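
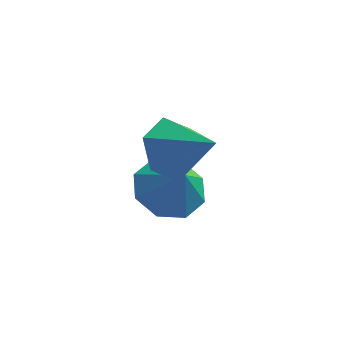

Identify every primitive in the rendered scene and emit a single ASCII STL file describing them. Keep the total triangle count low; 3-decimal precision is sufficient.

solid 
facet normal -0.779 0.347 -0.522
outer loop
vertex -1.928 0.557 1.998
vertex -2.238 1.069 2.8
vertex -1.611 1.494 2.147
endloop
endfacet
facet normal 0.845 -0.208 -0.493
outer loop
vertex -1.928 0.557 1.998
vertex -1.611 1.494 2.147
vertex -0.982 0.511 3.64
endloop
endfacet
facet normal -0.779 0.346 -0.523
outer loop
vertex -1.611 1.494 2.147
vertex -2.238 1.069 2.8
vertex -1.921 2.006 2.948
endloop
endfacet
facet normal 0.849 0.529 -0.009
outer loop
vertex -1.611 1.494 2.147
vertex -1.921 2.006 2.948
vertex -0.982 0.511 3.64
endloop
endfacet
facet normal -0.780 0.346 -0.522
outer loop
vertex -1.921 2.006 2.948
vertex -2.238 1.069 2.8
vertex -2.547 1.58 3.601
endloop
endfacet
facet normal 0.373 0.572 0.731
outer loop
vertex -1.921 2.006 2.948
vertex -2.547 1.58 3.601
vertex -0.982 0.511 3.64
endloop
endfacet
facet normal -0.780 0.346 -0.522
outer loop
vertex -2.547 1.58 3.601
vertex -2.238 1.069 2.8
vertex -2.864 0.643 3.453
endloop
endfacet
facet normal -0.106 -0.120 0.987
outer loop
vertex -2.547 1.58 3.601
vertex -2.864 0.643 3.453
vertex -0.982 0.511 3.64
endloop
endfacet
facet normal -0.780 0.346 -0.522
outer loop
vertex -2.864 0.643 3.453
vertex -2.238 1.069 2.8
vertex -2.554 0.132 2.651
endloop
endfacet
facet normal -0.110 -0.857 0.503
outer loop
vertex -2.864 0.643 3.453
vertex -2.554 0.132 2.651
vertex -0.982 0.511 3.64
endloop
endfacet
facet normal -0.780 0.346 -0.522
outer loop
vertex -2.554 0.132 2.651
vertex -2.238 1.069 2.8
vertex -1.928 0.557 1.998
endloop
endfacet
facet normal 0.365 -0.900 -0.236
outer loop
vertex -2.554 0.132 2.651
vertex -1.928 0.557 1.998
vertex -0.982 0.511 3.64
endloop
endfacet
facet normal -0.432 0.402 -0.807
outer loop
vertex -1.886 3.465 -0.106
vertex -2.646 2.727 -0.067
vertex -2.519 3.695 0.347
endloop
endfacet
facet normal 0.623 0.431 0.652
outer loop
vertex -1.886 3.465 -0.106
vertex -2.519 3.695 0.347
vertex -2.114 2.233 0.927
endloop
endfacet
facet normal -0.432 0.402 -0.807
outer loop
vertex -2.519 3.695 0.347
vertex -2.646 2.727 -0.067
vertex -3.226 3.357 0.557
endloop
endfacet
facet normal 0.087 0.388 0.918
outer loop
vertex -2.519 3.695 0.347
vertex -3.226 3.357 0.557
vertex -2.114 2.233 0.927
endloop
endfacet
facet normal -0.432 0.402 -0.807
outer loop
vertex -3.226 3.357 0.557
vertex -2.646 2.727 -0.067
vertex -3.593 2.651 0.402
endloop
endfacet
facet normal -0.342 -0.029 0.939
outer loop
vertex -3.226 3.357 0.557
vertex -3.593 2.651 0.402
vertex -2.114 2.233 0.927
endloop
endfacet
facet normal -0.432 0.401 -0.808
outer loop
vertex -3.593 2.651 0.402
vertex -2.646 2.727 -0.067
vertex -3.405 1.989 -0.027
endloop
endfacet
facet normal -0.413 -0.575 0.706
outer loop
vertex -3.593 2.651 0.402
vertex -3.405 1.989 -0.027
vertex -2.114 2.233 0.927
endloop
endfacet
facet normal -0.433 0.401 -0.807
outer loop
vertex -3.405 1.989 -0.027
vertex -2.646 2.727 -0.067
vertex -2.773 1.759 -0.48
endloop
endfacet
facet normal -0.085 -0.931 0.354
outer loop
vertex -3.405 1.989 -0.027
vertex -2.773 1.759 -0.48
vertex -2.114 2.233 0.927
endloop
endfacet
facet normal -0.432 0.401 -0.808
outer loop
vertex -2.773 1.759 -0.48
vertex -2.646 2.727 -0.067
vertex -2.065 2.097 -0.691
endloop
endfacet
facet normal 0.450 -0.888 0.088
outer loop
vertex -2.773 1.759 -0.48
vertex -2.065 2.097 -0.691
vertex -2.114 2.233 0.927
endloop
endfacet
facet normal -0.432 0.402 -0.808
outer loop
vertex -2.065 2.097 -0.691
vertex -2.646 2.727 -0.067
vertex -1.698 2.803 -0.536
endloop
endfacet
facet normal 0.879 -0.472 0.066
outer loop
vertex -2.065 2.097 -0.691
vertex -1.698 2.803 -0.536
vertex -2.114 2.233 0.927
endloop
endfacet
facet normal -0.432 0.402 -0.808
outer loop
vertex -1.698 2.803 -0.536
vertex -2.646 2.727 -0.067
vertex -1.886 3.465 -0.106
endloop
endfacet
facet normal 0.951 0.075 0.300
outer loop
vertex -1.698 2.803 -0.536
vertex -1.886 3.465 -0.106
vertex -2.114 2.233 0.927
endloop
endfacet

endsolid


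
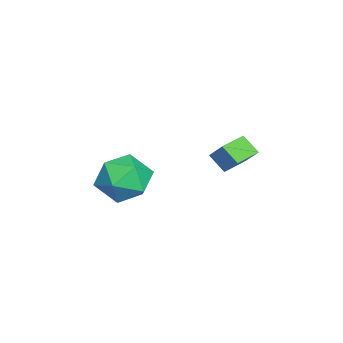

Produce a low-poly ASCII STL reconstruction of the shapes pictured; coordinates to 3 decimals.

solid 
facet normal -0.381 -0.555 -0.740
outer loop
vertex 3.144 0.075 -0.111
vertex 2.135 0.683 -0.047
vertex 3.467 0.676 -0.728
endloop
endfacet
facet normal 0.855 -0.515 -0.054
outer loop
vertex 3.825 1.197 -0.033
vertex 3.144 0.075 -0.111
vertex 3.467 0.676 -0.728
endloop
endfacet
facet normal -0.381 -0.555 -0.740
outer loop
vertex 3.467 0.676 -0.728
vertex 2.135 0.683 -0.047
vertex 2.458 1.284 -0.664
endloop
endfacet
facet normal 0.351 0.653 -0.671
outer loop
vertex 2.458 1.284 -0.664
vertex 3.825 1.197 -0.033
vertex 3.467 0.676 -0.728
endloop
endfacet
facet normal -0.351 -0.653 0.671
outer loop
vertex 3.144 0.075 -0.111
vertex 2.493 1.204 0.648
vertex 2.135 0.683 -0.047
endloop
endfacet
facet normal 0.855 -0.515 -0.054
outer loop
vertex 3.502 0.596 0.584
vertex 3.144 0.075 -0.111
vertex 3.825 1.197 -0.033
endloop
endfacet
facet normal -0.351 -0.653 0.671
outer loop
vertex 3.502 0.596 0.584
vertex 2.493 1.204 0.648
vertex 3.144 0.075 -0.111
endloop
endfacet
facet normal -0.855 0.515 0.054
outer loop
vertex 2.135 0.683 -0.047
vertex 2.493 1.204 0.648
vertex 2.458 1.284 -0.664
endloop
endfacet
facet normal 0.351 0.653 -0.671
outer loop
vertex 2.816 1.805 0.031
vertex 3.825 1.197 -0.033
vertex 2.458 1.284 -0.664
endloop
endfacet
facet normal -0.855 0.515 0.054
outer loop
vertex 2.458 1.284 -0.664
vertex 2.493 1.204 0.648
vertex 2.816 1.805 0.031
endloop
endfacet
facet normal 0.381 0.555 0.740
outer loop
vertex 2.816 1.805 0.031
vertex 3.502 0.596 0.584
vertex 3.825 1.197 -0.033
endloop
endfacet
facet normal 0.381 0.555 0.740
outer loop
vertex 2.493 1.204 0.648
vertex 3.502 0.596 0.584
vertex 2.816 1.805 0.031
endloop
endfacet
facet normal -0.647 0.687 -0.332
outer loop
vertex 2.003 -2.581 -3.059
vertex 1.135 -3.067 -2.372
vertex 1.838 -2.19 -1.927
endloop
endfacet
facet normal 0.017 0.946 -0.324
outer loop
vertex 2.003 -2.581 -3.059
vertex 1.838 -2.19 -1.927
vertex 2.958 -2.356 -2.352
endloop
endfacet
facet normal 0.422 0.528 -0.737
outer loop
vertex 2.003 -2.581 -3.059
vertex 2.958 -2.356 -2.352
vertex 2.947 -3.337 -3.06
endloop
endfacet
facet normal 0.007 0.010 -1.000
outer loop
vertex 2.003 -2.581 -3.059
vertex 2.947 -3.337 -3.06
vertex 1.82 -3.776 -3.072
endloop
endfacet
facet normal -0.654 0.108 -0.749
outer loop
vertex 2.003 -2.581 -3.059
vertex 1.82 -3.776 -3.072
vertex 1.135 -3.067 -2.372
endloop
endfacet
facet normal 0.264 0.901 0.344
outer loop
vertex 2.958 -2.356 -2.352
vertex 1.838 -2.19 -1.927
vertex 2.68 -2.704 -1.228
endloop
endfacet
facet normal -0.811 0.482 0.332
outer loop
vertex 1.838 -2.19 -1.927
vertex 1.135 -3.067 -2.372
vertex 1.553 -3.143 -1.24
endloop
endfacet
facet normal -0.822 -0.454 -0.344
outer loop
vertex 1.135 -3.067 -2.372
vertex 1.82 -3.776 -3.072
vertex 1.542 -4.124 -1.948
endloop
endfacet
facet normal 0.247 -0.614 -0.749
outer loop
vertex 1.82 -3.776 -3.072
vertex 2.947 -3.337 -3.06
vertex 2.662 -4.29 -2.373
endloop
endfacet
facet normal 0.919 0.224 -0.324
outer loop
vertex 2.947 -3.337 -3.06
vertex 2.958 -2.356 -2.352
vertex 3.365 -3.413 -1.928
endloop
endfacet
facet normal -0.007 -0.010 1.000
outer loop
vertex 2.497 -3.899 -1.241
vertex 2.68 -2.704 -1.228
vertex 1.553 -3.143 -1.24
endloop
endfacet
facet normal -0.422 -0.528 0.737
outer loop
vertex 2.497 -3.899 -1.241
vertex 1.553 -3.143 -1.24
vertex 1.542 -4.124 -1.948
endloop
endfacet
facet normal -0.017 -0.946 0.324
outer loop
vertex 2.497 -3.899 -1.241
vertex 1.542 -4.124 -1.948
vertex 2.662 -4.29 -2.373
endloop
endfacet
facet normal 0.647 -0.687 0.332
outer loop
vertex 2.497 -3.899 -1.241
vertex 2.662 -4.29 -2.373
vertex 3.365 -3.413 -1.928
endloop
endfacet
facet normal 0.654 -0.108 0.749
outer loop
vertex 2.497 -3.899 -1.241
vertex 3.365 -3.413 -1.928
vertex 2.68 -2.704 -1.228
endloop
endfacet
facet normal -0.247 0.614 0.749
outer loop
vertex 1.553 -3.143 -1.24
vertex 2.68 -2.704 -1.228
vertex 1.838 -2.19 -1.927
endloop
endfacet
facet normal -0.919 -0.224 0.324
outer loop
vertex 1.542 -4.124 -1.948
vertex 1.553 -3.143 -1.24
vertex 1.135 -3.067 -2.372
endloop
endfacet
facet normal -0.264 -0.901 -0.344
outer loop
vertex 2.662 -4.29 -2.373
vertex 1.542 -4.124 -1.948
vertex 1.82 -3.776 -3.072
endloop
endfacet
facet normal 0.811 -0.482 -0.332
outer loop
vertex 3.365 -3.413 -1.928
vertex 2.662 -4.29 -2.373
vertex 2.947 -3.337 -3.06
endloop
endfacet
facet normal 0.822 0.454 0.344
outer loop
vertex 2.68 -2.704 -1.228
vertex 3.365 -3.413 -1.928
vertex 2.958 -2.356 -2.352
endloop
endfacet

endsolid


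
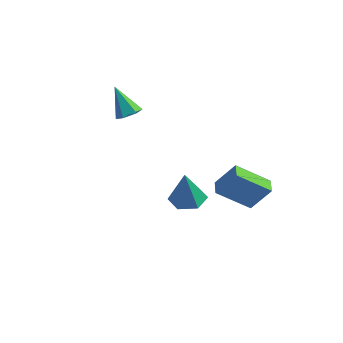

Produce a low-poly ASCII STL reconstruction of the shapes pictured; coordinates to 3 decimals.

solid 
facet normal 0.551 -0.223 -0.804
outer loop
vertex -1.914 2.143 3.522
vertex -2.416 2.358 3.118
vertex -1.937 2.793 3.326
endloop
endfacet
facet normal 0.611 0.248 0.752
outer loop
vertex -1.914 2.143 3.522
vertex -1.937 2.793 3.326
vertex -3.364 2.742 4.502
endloop
endfacet
facet normal 0.551 -0.222 -0.805
outer loop
vertex -1.937 2.793 3.326
vertex -2.416 2.358 3.118
vertex -2.44 3.009 2.922
endloop
endfacet
facet normal 0.189 0.944 0.270
outer loop
vertex -1.937 2.793 3.326
vertex -2.44 3.009 2.922
vertex -3.364 2.742 4.502
endloop
endfacet
facet normal 0.551 -0.222 -0.805
outer loop
vertex -2.44 3.009 2.922
vertex -2.416 2.358 3.118
vertex -2.919 2.574 2.714
endloop
endfacet
facet normal -0.601 0.768 -0.222
outer loop
vertex -2.44 3.009 2.922
vertex -2.919 2.574 2.714
vertex -3.364 2.742 4.502
endloop
endfacet
facet normal 0.550 -0.224 -0.805
outer loop
vertex -2.919 2.574 2.714
vertex -2.416 2.358 3.118
vertex -2.896 1.923 2.911
endloop
endfacet
facet normal -0.967 -0.104 -0.231
outer loop
vertex -2.919 2.574 2.714
vertex -2.896 1.923 2.911
vertex -3.364 2.742 4.502
endloop
endfacet
facet normal 0.550 -0.223 -0.805
outer loop
vertex -2.896 1.923 2.911
vertex -2.416 2.358 3.118
vertex -2.393 1.708 3.314
endloop
endfacet
facet normal -0.544 -0.800 0.252
outer loop
vertex -2.896 1.923 2.911
vertex -2.393 1.708 3.314
vertex -3.364 2.742 4.502
endloop
endfacet
facet normal 0.551 -0.223 -0.804
outer loop
vertex -2.393 1.708 3.314
vertex -2.416 2.358 3.118
vertex -1.914 2.143 3.522
endloop
endfacet
facet normal 0.244 -0.624 0.742
outer loop
vertex -2.393 1.708 3.314
vertex -1.914 2.143 3.522
vertex -3.364 2.742 4.502
endloop
endfacet
facet normal 0.044 0.097 -0.994
outer loop
vertex 2.897 -1.302 1.108
vertex 2.149 -0.784 1.125
vertex 2.971 -0.4 1.199
endloop
endfacet
facet normal 0.893 -0.117 0.435
outer loop
vertex 2.897 -1.302 1.108
vertex 2.971 -0.4 1.199
vertex 2.071 -0.956 2.895
endloop
endfacet
facet normal 0.044 0.097 -0.994
outer loop
vertex 2.971 -0.4 1.199
vertex 2.149 -0.784 1.125
vertex 2.223 0.119 1.216
endloop
endfacet
facet normal 0.502 0.707 0.498
outer loop
vertex 2.971 -0.4 1.199
vertex 2.223 0.119 1.216
vertex 2.071 -0.956 2.895
endloop
endfacet
facet normal 0.044 0.097 -0.994
outer loop
vertex 2.223 0.119 1.216
vertex 2.149 -0.784 1.125
vertex 1.401 -0.266 1.142
endloop
endfacet
facet normal -0.409 0.785 0.465
outer loop
vertex 2.223 0.119 1.216
vertex 1.401 -0.266 1.142
vertex 2.071 -0.956 2.895
endloop
endfacet
facet normal 0.044 0.097 -0.994
outer loop
vertex 1.401 -0.266 1.142
vertex 2.149 -0.784 1.125
vertex 1.328 -1.168 1.051
endloop
endfacet
facet normal -0.928 0.038 0.370
outer loop
vertex 1.401 -0.266 1.142
vertex 1.328 -1.168 1.051
vertex 2.071 -0.956 2.895
endloop
endfacet
facet normal 0.044 0.097 -0.994
outer loop
vertex 1.328 -1.168 1.051
vertex 2.149 -0.784 1.125
vertex 2.076 -1.686 1.034
endloop
endfacet
facet normal -0.537 -0.786 0.307
outer loop
vertex 1.328 -1.168 1.051
vertex 2.076 -1.686 1.034
vertex 2.071 -0.956 2.895
endloop
endfacet
facet normal 0.044 0.097 -0.994
outer loop
vertex 2.076 -1.686 1.034
vertex 2.149 -0.784 1.125
vertex 2.897 -1.302 1.108
endloop
endfacet
facet normal 0.373 -0.863 0.340
outer loop
vertex 2.076 -1.686 1.034
vertex 2.897 -1.302 1.108
vertex 2.071 -0.956 2.895
endloop
endfacet
facet normal -0.710 -0.384 0.591
outer loop
vertex 2.931 2.831 0.21
vertex 2.546 3.577 0.233
vertex 2.058 2.422 -1.105
endloop
endfacet
facet normal 0.459 -0.888 -0.028
outer loop
vertex 3.534 3.223 -2.333
vertex 2.931 2.831 0.21
vertex 2.058 2.422 -1.105
endloop
endfacet
facet normal -0.709 -0.385 0.591
outer loop
vertex 2.058 2.422 -1.105
vertex 2.546 3.577 0.233
vertex 1.673 3.169 -1.081
endloop
endfacet
facet normal -0.535 -0.250 -0.807
outer loop
vertex 1.673 3.169 -1.081
vertex 3.534 3.223 -2.333
vertex 2.058 2.422 -1.105
endloop
endfacet
facet normal 0.535 0.251 0.807
outer loop
vertex 2.931 2.831 0.21
vertex 4.022 4.378 -0.995
vertex 2.546 3.577 0.233
endloop
endfacet
facet normal 0.458 -0.889 -0.028
outer loop
vertex 4.407 3.631 -1.019
vertex 2.931 2.831 0.21
vertex 3.534 3.223 -2.333
endloop
endfacet
facet normal 0.536 0.250 0.806
outer loop
vertex 4.407 3.631 -1.019
vertex 4.022 4.378 -0.995
vertex 2.931 2.831 0.21
endloop
endfacet
facet normal -0.458 0.888 0.029
outer loop
vertex 2.546 3.577 0.233
vertex 4.022 4.378 -0.995
vertex 1.673 3.169 -1.081
endloop
endfacet
facet normal -0.535 -0.251 -0.806
outer loop
vertex 3.149 3.969 -2.31
vertex 3.534 3.223 -2.333
vertex 1.673 3.169 -1.081
endloop
endfacet
facet normal -0.458 0.888 0.028
outer loop
vertex 1.673 3.169 -1.081
vertex 4.022 4.378 -0.995
vertex 3.149 3.969 -2.31
endloop
endfacet
facet normal 0.709 0.384 -0.591
outer loop
vertex 3.149 3.969 -2.31
vertex 4.407 3.631 -1.019
vertex 3.534 3.223 -2.333
endloop
endfacet
facet normal 0.709 0.385 -0.591
outer loop
vertex 4.022 4.378 -0.995
vertex 4.407 3.631 -1.019
vertex 3.149 3.969 -2.31
endloop
endfacet

endsolid


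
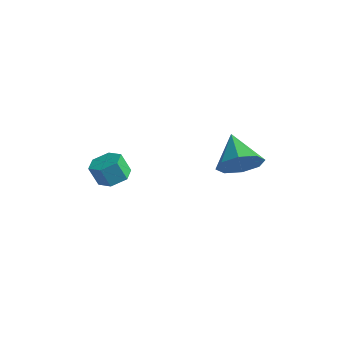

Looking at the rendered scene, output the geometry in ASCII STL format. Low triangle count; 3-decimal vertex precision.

solid 
facet normal 0.309 0.237 -0.921
outer loop
vertex -1.356 -2.36 0.134
vertex -2.088 -2.326 -0.103
vertex -1.743 -1.696 0.175
endloop
endfacet
facet normal 0.807 0.447 0.386
outer loop
vertex -1.356 -2.36 0.134
vertex -1.743 -1.696 0.175
vertex -1.681 -2.609 1.101
endloop
endfacet
facet normal 0.807 0.446 0.386
outer loop
vertex -1.681 -2.609 1.101
vertex -1.743 -1.696 0.175
vertex -2.068 -1.944 1.141
endloop
endfacet
facet normal -0.311 -0.236 0.921
outer loop
vertex -1.681 -2.609 1.101
vertex -2.068 -1.944 1.141
vertex -2.412 -2.574 0.863
endloop
endfacet
facet normal 0.311 0.236 -0.921
outer loop
vertex -1.743 -1.696 0.175
vertex -2.088 -2.326 -0.103
vertex -2.475 -1.661 -0.063
endloop
endfacet
facet normal -0.031 0.971 0.239
outer loop
vertex -1.743 -1.696 0.175
vertex -2.475 -1.661 -0.063
vertex -2.068 -1.944 1.141
endloop
endfacet
facet normal -0.032 0.970 0.239
outer loop
vertex -2.068 -1.944 1.141
vertex -2.475 -1.661 -0.063
vertex -2.8 -1.91 0.904
endloop
endfacet
facet normal -0.309 -0.238 0.921
outer loop
vertex -2.068 -1.944 1.141
vertex -2.8 -1.91 0.904
vertex -2.412 -2.574 0.863
endloop
endfacet
facet normal 0.311 0.236 -0.921
outer loop
vertex -2.475 -1.661 -0.063
vertex -2.088 -2.326 -0.103
vertex -2.819 -2.291 -0.341
endloop
endfacet
facet normal -0.839 0.523 -0.147
outer loop
vertex -2.475 -1.661 -0.063
vertex -2.819 -2.291 -0.341
vertex -2.8 -1.91 0.904
endloop
endfacet
facet normal -0.839 0.523 -0.147
outer loop
vertex -2.8 -1.91 0.904
vertex -2.819 -2.291 -0.341
vertex -3.144 -2.54 0.626
endloop
endfacet
facet normal -0.309 -0.238 0.921
outer loop
vertex -2.8 -1.91 0.904
vertex -3.144 -2.54 0.626
vertex -2.412 -2.574 0.863
endloop
endfacet
facet normal 0.311 0.236 -0.921
outer loop
vertex -2.819 -2.291 -0.341
vertex -2.088 -2.326 -0.103
vertex -2.432 -2.956 -0.381
endloop
endfacet
facet normal -0.807 -0.446 -0.386
outer loop
vertex -2.819 -2.291 -0.341
vertex -2.432 -2.956 -0.381
vertex -3.144 -2.54 0.626
endloop
endfacet
facet normal -0.807 -0.447 -0.386
outer loop
vertex -3.144 -2.54 0.626
vertex -2.432 -2.956 -0.381
vertex -2.757 -3.204 0.585
endloop
endfacet
facet normal -0.309 -0.237 0.921
outer loop
vertex -3.144 -2.54 0.626
vertex -2.757 -3.204 0.585
vertex -2.412 -2.574 0.863
endloop
endfacet
facet normal 0.309 0.238 -0.921
outer loop
vertex -2.432 -2.956 -0.381
vertex -2.088 -2.326 -0.103
vertex -1.7 -2.99 -0.144
endloop
endfacet
facet normal 0.032 -0.971 -0.238
outer loop
vertex -2.432 -2.956 -0.381
vertex -1.7 -2.99 -0.144
vertex -2.757 -3.204 0.585
endloop
endfacet
facet normal 0.031 -0.970 -0.239
outer loop
vertex -2.757 -3.204 0.585
vertex -1.7 -2.99 -0.144
vertex -2.025 -3.239 0.823
endloop
endfacet
facet normal -0.311 -0.236 0.921
outer loop
vertex -2.757 -3.204 0.585
vertex -2.025 -3.239 0.823
vertex -2.412 -2.574 0.863
endloop
endfacet
facet normal 0.309 0.238 -0.921
outer loop
vertex -1.7 -2.99 -0.144
vertex -2.088 -2.326 -0.103
vertex -1.356 -2.36 0.134
endloop
endfacet
facet normal 0.839 -0.523 0.147
outer loop
vertex -1.7 -2.99 -0.144
vertex -1.356 -2.36 0.134
vertex -2.025 -3.239 0.823
endloop
endfacet
facet normal 0.839 -0.523 0.147
outer loop
vertex -2.025 -3.239 0.823
vertex -1.356 -2.36 0.134
vertex -1.681 -2.609 1.101
endloop
endfacet
facet normal -0.311 -0.236 0.921
outer loop
vertex -2.025 -3.239 0.823
vertex -1.681 -2.609 1.101
vertex -2.412 -2.574 0.863
endloop
endfacet
facet normal 0.690 -0.485 -0.537
outer loop
vertex 0.716 2.373 0.012
vertex 0.398 2.918 -0.889
vertex 1.139 3.093 -0.095
endloop
endfacet
facet normal 0.119 0.077 0.990
outer loop
vertex 0.716 2.373 0.012
vertex 1.139 3.093 -0.095
vertex -0.858 3.802 0.089
endloop
endfacet
facet normal 0.690 -0.486 -0.537
outer loop
vertex 1.139 3.093 -0.095
vertex 0.398 2.918 -0.889
vertex 1.128 3.71 -0.668
endloop
endfacet
facet normal 0.296 0.653 0.697
outer loop
vertex 1.139 3.093 -0.095
vertex 1.128 3.71 -0.668
vertex -0.858 3.802 0.089
endloop
endfacet
facet normal 0.690 -0.486 -0.537
outer loop
vertex 1.128 3.71 -0.668
vertex 0.398 2.918 -0.889
vertex 0.689 3.863 -1.37
endloop
endfacet
facet normal 0.103 0.983 0.150
outer loop
vertex 1.128 3.71 -0.668
vertex 0.689 3.863 -1.37
vertex -0.858 3.802 0.089
endloop
endfacet
facet normal 0.689 -0.486 -0.538
outer loop
vertex 0.689 3.863 -1.37
vertex 0.398 2.918 -0.889
vertex 0.079 3.463 -1.79
endloop
endfacet
facet normal -0.347 0.877 -0.331
outer loop
vertex 0.689 3.863 -1.37
vertex 0.079 3.463 -1.79
vertex -0.858 3.802 0.089
endloop
endfacet
facet normal 0.689 -0.486 -0.538
outer loop
vertex 0.079 3.463 -1.79
vertex 0.398 2.918 -0.889
vertex -0.344 2.743 -1.682
endloop
endfacet
facet normal -0.792 0.395 -0.466
outer loop
vertex 0.079 3.463 -1.79
vertex -0.344 2.743 -1.682
vertex -0.858 3.802 0.089
endloop
endfacet
facet normal 0.689 -0.486 -0.538
outer loop
vertex -0.344 2.743 -1.682
vertex 0.398 2.918 -0.889
vertex -0.333 2.126 -1.11
endloop
endfacet
facet normal -0.968 -0.179 -0.174
outer loop
vertex -0.344 2.743 -1.682
vertex -0.333 2.126 -1.11
vertex -0.858 3.802 0.089
endloop
endfacet
facet normal 0.689 -0.486 -0.537
outer loop
vertex -0.333 2.126 -1.11
vertex 0.398 2.918 -0.889
vertex 0.106 1.973 -0.408
endloop
endfacet
facet normal -0.775 -0.510 0.373
outer loop
vertex -0.333 2.126 -1.11
vertex 0.106 1.973 -0.408
vertex -0.858 3.802 0.089
endloop
endfacet
facet normal 0.689 -0.486 -0.537
outer loop
vertex 0.106 1.973 -0.408
vertex 0.398 2.918 -0.889
vertex 0.716 2.373 0.012
endloop
endfacet
facet normal -0.324 -0.403 0.856
outer loop
vertex 0.106 1.973 -0.408
vertex 0.716 2.373 0.012
vertex -0.858 3.802 0.089
endloop
endfacet

endsolid


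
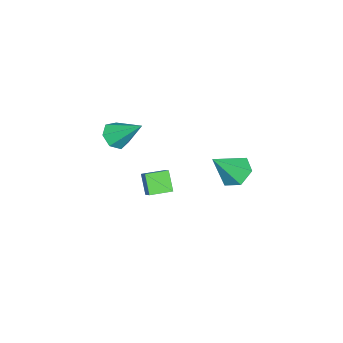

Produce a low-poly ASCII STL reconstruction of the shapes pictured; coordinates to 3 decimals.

solid 
facet normal -0.027 -0.745 -0.667
outer loop
vertex 3.213 -1.963 1.788
vertex 2.445 -2.069 1.938
vertex 2.782 -1.599 1.399
endloop
endfacet
facet normal 0.737 0.639 -0.219
outer loop
vertex 3.213 -1.963 1.788
vertex 2.782 -1.599 1.399
vertex 2.495 -0.651 3.202
endloop
endfacet
facet normal -0.025 -0.746 -0.666
outer loop
vertex 2.782 -1.599 1.399
vertex 2.445 -2.069 1.938
vertex 2.097 -1.59 1.415
endloop
endfacet
facet normal 0.001 0.885 -0.465
outer loop
vertex 2.782 -1.599 1.399
vertex 2.097 -1.59 1.415
vertex 2.495 -0.651 3.202
endloop
endfacet
facet normal -0.027 -0.746 -0.665
outer loop
vertex 2.097 -1.59 1.415
vertex 2.445 -2.069 1.938
vertex 1.674 -1.94 1.825
endloop
endfacet
facet normal -0.727 0.661 -0.186
outer loop
vertex 2.097 -1.59 1.415
vertex 1.674 -1.94 1.825
vertex 2.495 -0.651 3.202
endloop
endfacet
facet normal -0.027 -0.745 -0.666
outer loop
vertex 1.674 -1.94 1.825
vertex 2.445 -2.069 1.938
vertex 1.831 -2.388 2.32
endloop
endfacet
facet normal -0.902 0.137 0.410
outer loop
vertex 1.674 -1.94 1.825
vertex 1.831 -2.388 2.32
vertex 2.495 -0.651 3.202
endloop
endfacet
facet normal -0.027 -0.746 -0.666
outer loop
vertex 1.831 -2.388 2.32
vertex 2.445 -2.069 1.938
vertex 2.451 -2.595 2.527
endloop
endfacet
facet normal -0.390 -0.294 0.873
outer loop
vertex 1.831 -2.388 2.32
vertex 2.451 -2.595 2.527
vertex 2.495 -0.651 3.202
endloop
endfacet
facet normal -0.025 -0.746 -0.666
outer loop
vertex 2.451 -2.595 2.527
vertex 2.445 -2.069 1.938
vertex 3.066 -2.405 2.291
endloop
endfacet
facet normal 0.422 -0.306 0.853
outer loop
vertex 2.451 -2.595 2.527
vertex 3.066 -2.405 2.291
vertex 2.495 -0.651 3.202
endloop
endfacet
facet normal -0.027 -0.747 -0.664
outer loop
vertex 3.066 -2.405 2.291
vertex 2.445 -2.069 1.938
vertex 3.213 -1.963 1.788
endloop
endfacet
facet normal 0.924 0.110 0.367
outer loop
vertex 3.066 -2.405 2.291
vertex 3.213 -1.963 1.788
vertex 2.495 -0.651 3.202
endloop
endfacet
facet normal -0.698 0.716 0.004
outer loop
vertex 1.854 0.148 -0.132
vertex 2.366 0.644 0.433
vertex 2.372 0.658 -1.049
endloop
endfacet
facet normal -0.563 -0.545 -0.621
outer loop
vertex 3.154 -0.144 -1.053
vertex 1.854 0.148 -0.132
vertex 2.372 0.658 -1.049
endloop
endfacet
facet normal -0.698 0.716 0.004
outer loop
vertex 2.372 0.658 -1.049
vertex 2.366 0.644 0.433
vertex 2.884 1.154 -0.484
endloop
endfacet
facet normal 0.443 0.436 -0.784
outer loop
vertex 2.884 1.154 -0.484
vertex 3.154 -0.144 -1.053
vertex 2.372 0.658 -1.049
endloop
endfacet
facet normal -0.443 -0.436 0.784
outer loop
vertex 1.854 0.148 -0.132
vertex 3.148 -0.158 0.429
vertex 2.366 0.644 0.433
endloop
endfacet
facet normal -0.563 -0.545 -0.621
outer loop
vertex 2.636 -0.654 -0.136
vertex 1.854 0.148 -0.132
vertex 3.154 -0.144 -1.053
endloop
endfacet
facet normal -0.443 -0.436 0.784
outer loop
vertex 2.636 -0.654 -0.136
vertex 3.148 -0.158 0.429
vertex 1.854 0.148 -0.132
endloop
endfacet
facet normal 0.563 0.545 0.621
outer loop
vertex 2.366 0.644 0.433
vertex 3.148 -0.158 0.429
vertex 2.884 1.154 -0.484
endloop
endfacet
facet normal 0.443 0.436 -0.784
outer loop
vertex 3.666 0.352 -0.488
vertex 3.154 -0.144 -1.053
vertex 2.884 1.154 -0.484
endloop
endfacet
facet normal 0.563 0.545 0.621
outer loop
vertex 2.884 1.154 -0.484
vertex 3.148 -0.158 0.429
vertex 3.666 0.352 -0.488
endloop
endfacet
facet normal 0.698 -0.716 -0.004
outer loop
vertex 3.666 0.352 -0.488
vertex 2.636 -0.654 -0.136
vertex 3.154 -0.144 -1.053
endloop
endfacet
facet normal 0.698 -0.716 -0.004
outer loop
vertex 3.148 -0.158 0.429
vertex 2.636 -0.654 -0.136
vertex 3.666 0.352 -0.488
endloop
endfacet
facet normal -0.566 0.353 -0.745
outer loop
vertex 3.321 4.774 1.762
vertex 2.68 4.195 1.974
vertex 2.692 5.003 2.348
endloop
endfacet
facet normal 0.610 0.693 0.384
outer loop
vertex 3.321 4.774 1.762
vertex 2.692 5.003 2.348
vertex 3.72 3.545 3.346
endloop
endfacet
facet normal -0.565 0.353 -0.746
outer loop
vertex 2.692 5.003 2.348
vertex 2.68 4.195 1.974
vertex 2.05 4.424 2.56
endloop
endfacet
facet normal -0.151 0.483 0.862
outer loop
vertex 2.692 5.003 2.348
vertex 2.05 4.424 2.56
vertex 3.72 3.545 3.346
endloop
endfacet
facet normal -0.565 0.353 -0.746
outer loop
vertex 2.05 4.424 2.56
vertex 2.68 4.195 1.974
vertex 2.038 3.616 2.187
endloop
endfacet
facet normal -0.542 -0.345 0.766
outer loop
vertex 2.05 4.424 2.56
vertex 2.038 3.616 2.187
vertex 3.72 3.545 3.346
endloop
endfacet
facet normal -0.565 0.353 -0.746
outer loop
vertex 2.038 3.616 2.187
vertex 2.68 4.195 1.974
vertex 2.668 3.387 1.601
endloop
endfacet
facet normal -0.173 -0.966 0.192
outer loop
vertex 2.038 3.616 2.187
vertex 2.668 3.387 1.601
vertex 3.72 3.545 3.346
endloop
endfacet
facet normal -0.566 0.352 -0.745
outer loop
vertex 2.668 3.387 1.601
vertex 2.68 4.195 1.974
vertex 3.309 3.966 1.388
endloop
endfacet
facet normal 0.588 -0.756 -0.286
outer loop
vertex 2.668 3.387 1.601
vertex 3.309 3.966 1.388
vertex 3.72 3.545 3.346
endloop
endfacet
facet normal -0.566 0.353 -0.745
outer loop
vertex 3.309 3.966 1.388
vertex 2.68 4.195 1.974
vertex 3.321 4.774 1.762
endloop
endfacet
facet normal 0.979 0.073 -0.190
outer loop
vertex 3.309 3.966 1.388
vertex 3.321 4.774 1.762
vertex 3.72 3.545 3.346
endloop
endfacet

endsolid


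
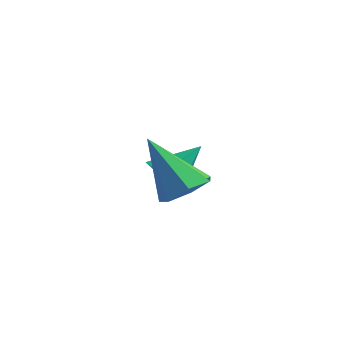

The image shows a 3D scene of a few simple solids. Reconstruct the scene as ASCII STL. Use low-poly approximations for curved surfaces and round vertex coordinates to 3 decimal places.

solid 
facet normal 0.528 0.189 -0.828
outer loop
vertex 0.211 -3.476 1.43
vertex -0.309 -3.692 1.049
vertex -0.181 -3.063 1.274
endloop
endfacet
facet normal 0.315 0.582 0.750
outer loop
vertex 0.211 -3.476 1.43
vertex -0.181 -3.063 1.274
vertex -1.191 -4.008 2.431
endloop
endfacet
facet normal 0.528 0.189 -0.828
outer loop
vertex -0.181 -3.063 1.274
vertex -0.309 -3.692 1.049
vertex -0.67 -3.125 0.948
endloop
endfacet
facet normal -0.361 0.851 0.380
outer loop
vertex -0.181 -3.063 1.274
vertex -0.67 -3.125 0.948
vertex -1.191 -4.008 2.431
endloop
endfacet
facet normal 0.529 0.189 -0.827
outer loop
vertex -0.67 -3.125 0.948
vertex -0.309 -3.692 1.049
vertex -0.886 -3.614 0.698
endloop
endfacet
facet normal -0.901 0.429 -0.061
outer loop
vertex -0.67 -3.125 0.948
vertex -0.886 -3.614 0.698
vertex -1.191 -4.008 2.431
endloop
endfacet
facet normal 0.529 0.189 -0.827
outer loop
vertex -0.886 -3.614 0.698
vertex -0.309 -3.692 1.049
vertex -0.668 -4.162 0.712
endloop
endfacet
facet normal -0.900 -0.364 -0.241
outer loop
vertex -0.886 -3.614 0.698
vertex -0.668 -4.162 0.712
vertex -1.191 -4.008 2.431
endloop
endfacet
facet normal 0.529 0.189 -0.827
outer loop
vertex -0.668 -4.162 0.712
vertex -0.309 -3.692 1.049
vertex -0.179 -4.356 0.98
endloop
endfacet
facet normal -0.357 -0.934 -0.025
outer loop
vertex -0.668 -4.162 0.712
vertex -0.179 -4.356 0.98
vertex -1.191 -4.008 2.431
endloop
endfacet
facet normal 0.528 0.189 -0.828
outer loop
vertex -0.179 -4.356 0.98
vertex -0.309 -3.692 1.049
vertex 0.212 -4.051 1.299
endloop
endfacet
facet normal 0.316 -0.849 0.424
outer loop
vertex -0.179 -4.356 0.98
vertex 0.212 -4.051 1.299
vertex -1.191 -4.008 2.431
endloop
endfacet
facet normal 0.528 0.190 -0.828
outer loop
vertex 0.212 -4.051 1.299
vertex -0.309 -3.692 1.049
vertex 0.211 -3.476 1.43
endloop
endfacet
facet normal 0.615 -0.174 0.769
outer loop
vertex 0.212 -4.051 1.299
vertex 0.211 -3.476 1.43
vertex -1.191 -4.008 2.431
endloop
endfacet
facet normal -0.314 -0.668 -0.674
outer loop
vertex -2.369 -1.846 -0.382
vertex -2.986 -1.708 -0.231
vertex -2.684 -1.376 -0.701
endloop
endfacet
facet normal 0.873 0.432 -0.226
outer loop
vertex -2.369 -1.846 -0.382
vertex -2.684 -1.376 -0.701
vertex -2.594 -0.872 0.611
endloop
endfacet
facet normal -0.313 -0.669 -0.674
outer loop
vertex -2.684 -1.376 -0.701
vertex -2.986 -1.708 -0.231
vertex -3.301 -1.238 -0.551
endloop
endfacet
facet normal 0.118 0.924 -0.363
outer loop
vertex -2.684 -1.376 -0.701
vertex -3.301 -1.238 -0.551
vertex -2.594 -0.872 0.611
endloop
endfacet
facet normal -0.313 -0.669 -0.674
outer loop
vertex -3.301 -1.238 -0.551
vertex -2.986 -1.708 -0.231
vertex -3.603 -1.57 -0.081
endloop
endfacet
facet normal -0.626 0.767 0.139
outer loop
vertex -3.301 -1.238 -0.551
vertex -3.603 -1.57 -0.081
vertex -2.594 -0.872 0.611
endloop
endfacet
facet normal -0.313 -0.668 -0.675
outer loop
vertex -3.603 -1.57 -0.081
vertex -2.986 -1.708 -0.231
vertex -3.288 -2.04 0.238
endloop
endfacet
facet normal -0.615 0.117 0.780
outer loop
vertex -3.603 -1.57 -0.081
vertex -3.288 -2.04 0.238
vertex -2.594 -0.872 0.611
endloop
endfacet
facet normal -0.313 -0.668 -0.675
outer loop
vertex -3.288 -2.04 0.238
vertex -2.986 -1.708 -0.231
vertex -2.671 -2.178 0.088
endloop
endfacet
facet normal 0.139 -0.375 0.916
outer loop
vertex -3.288 -2.04 0.238
vertex -2.671 -2.178 0.088
vertex -2.594 -0.872 0.611
endloop
endfacet
facet normal -0.314 -0.668 -0.674
outer loop
vertex -2.671 -2.178 0.088
vertex -2.986 -1.708 -0.231
vertex -2.369 -1.846 -0.382
endloop
endfacet
facet normal 0.884 -0.218 0.414
outer loop
vertex -2.671 -2.178 0.088
vertex -2.369 -1.846 -0.382
vertex -2.594 -0.872 0.611
endloop
endfacet

endsolid


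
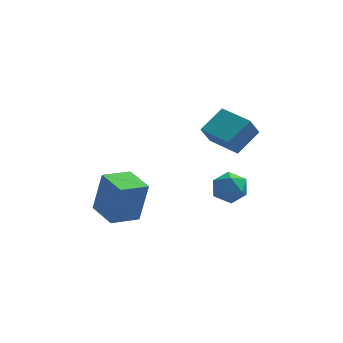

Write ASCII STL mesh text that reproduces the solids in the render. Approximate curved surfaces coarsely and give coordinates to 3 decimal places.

solid 
facet normal -0.554 -0.451 0.700
outer loop
vertex 0.989 0.371 -3.312
vertex 1.33 -0.469 -3.584
vertex 1.775 0.027 -2.912
endloop
endfacet
facet normal -0.371 0.206 0.906
outer loop
vertex 0.989 0.371 -3.312
vertex 1.775 0.027 -2.912
vertex 1.722 0.944 -3.142
endloop
endfacet
facet normal -0.618 0.666 0.419
outer loop
vertex 0.989 0.371 -3.312
vertex 1.722 0.944 -3.142
vertex 1.245 1.014 -3.957
endloop
endfacet
facet normal -0.953 0.291 -0.088
outer loop
vertex 0.989 0.371 -3.312
vertex 1.245 1.014 -3.957
vertex 1.003 0.141 -4.23
endloop
endfacet
facet normal -0.913 -0.399 0.086
outer loop
vertex 0.989 0.371 -3.312
vertex 1.003 0.141 -4.23
vertex 1.33 -0.469 -3.584
endloop
endfacet
facet normal 0.342 0.247 0.906
outer loop
vertex 1.722 0.944 -3.142
vertex 1.775 0.027 -2.912
vertex 2.517 0.459 -3.31
endloop
endfacet
facet normal 0.047 -0.818 0.573
outer loop
vertex 1.775 0.027 -2.912
vertex 1.33 -0.469 -3.584
vertex 2.275 -0.414 -3.583
endloop
endfacet
facet normal -0.536 -0.732 -0.420
outer loop
vertex 1.33 -0.469 -3.584
vertex 1.003 0.141 -4.23
vertex 1.798 -0.344 -4.398
endloop
endfacet
facet normal -0.600 0.386 -0.701
outer loop
vertex 1.003 0.141 -4.23
vertex 1.245 1.014 -3.957
vertex 1.745 0.573 -4.628
endloop
endfacet
facet normal -0.058 0.991 0.119
outer loop
vertex 1.245 1.014 -3.957
vertex 1.722 0.944 -3.142
vertex 2.19 1.069 -3.956
endloop
endfacet
facet normal 0.953 -0.291 0.088
outer loop
vertex 2.531 0.229 -4.228
vertex 2.517 0.459 -3.31
vertex 2.275 -0.414 -3.583
endloop
endfacet
facet normal 0.618 -0.666 -0.419
outer loop
vertex 2.531 0.229 -4.228
vertex 2.275 -0.414 -3.583
vertex 1.798 -0.344 -4.398
endloop
endfacet
facet normal 0.371 -0.206 -0.906
outer loop
vertex 2.531 0.229 -4.228
vertex 1.798 -0.344 -4.398
vertex 1.745 0.573 -4.628
endloop
endfacet
facet normal 0.554 0.451 -0.700
outer loop
vertex 2.531 0.229 -4.228
vertex 1.745 0.573 -4.628
vertex 2.19 1.069 -3.956
endloop
endfacet
facet normal 0.913 0.399 -0.086
outer loop
vertex 2.531 0.229 -4.228
vertex 2.19 1.069 -3.956
vertex 2.517 0.459 -3.31
endloop
endfacet
facet normal 0.600 -0.386 0.701
outer loop
vertex 2.275 -0.414 -3.583
vertex 2.517 0.459 -3.31
vertex 1.775 0.027 -2.912
endloop
endfacet
facet normal 0.058 -0.991 -0.119
outer loop
vertex 1.798 -0.344 -4.398
vertex 2.275 -0.414 -3.583
vertex 1.33 -0.469 -3.584
endloop
endfacet
facet normal -0.342 -0.247 -0.906
outer loop
vertex 1.745 0.573 -4.628
vertex 1.798 -0.344 -4.398
vertex 1.003 0.141 -4.23
endloop
endfacet
facet normal -0.047 0.818 -0.573
outer loop
vertex 2.19 1.069 -3.956
vertex 1.745 0.573 -4.628
vertex 1.245 1.014 -3.957
endloop
endfacet
facet normal 0.536 0.732 0.420
outer loop
vertex 2.517 0.459 -3.31
vertex 2.19 1.069 -3.956
vertex 1.722 0.944 -3.142
endloop
endfacet
facet normal -0.646 -0.576 -0.501
outer loop
vertex 1.583 -0.907 0.167
vertex 0.403 0.438 0.142
vertex 2.037 -0.528 -0.854
endloop
endfacet
facet normal 0.659 -0.752 0.014
outer loop
vertex 3.057 0.382 -0.062
vertex 1.583 -0.907 0.167
vertex 2.037 -0.528 -0.854
endloop
endfacet
facet normal -0.646 -0.576 -0.501
outer loop
vertex 2.037 -0.528 -0.854
vertex 0.403 0.438 0.142
vertex 0.857 0.818 -0.879
endloop
endfacet
facet normal 0.385 0.321 -0.865
outer loop
vertex 0.857 0.818 -0.879
vertex 3.057 0.382 -0.062
vertex 2.037 -0.528 -0.854
endloop
endfacet
facet normal -0.385 -0.322 0.865
outer loop
vertex 1.583 -0.907 0.167
vertex 1.423 1.348 0.934
vertex 0.403 0.438 0.142
endloop
endfacet
facet normal 0.659 -0.752 0.013
outer loop
vertex 2.603 0.002 0.959
vertex 1.583 -0.907 0.167
vertex 3.057 0.382 -0.062
endloop
endfacet
facet normal -0.385 -0.322 0.865
outer loop
vertex 2.603 0.002 0.959
vertex 1.423 1.348 0.934
vertex 1.583 -0.907 0.167
endloop
endfacet
facet normal -0.660 0.751 -0.014
outer loop
vertex 0.403 0.438 0.142
vertex 1.423 1.348 0.934
vertex 0.857 0.818 -0.879
endloop
endfacet
facet normal 0.385 0.322 -0.865
outer loop
vertex 1.877 1.727 -0.087
vertex 3.057 0.382 -0.062
vertex 0.857 0.818 -0.879
endloop
endfacet
facet normal -0.659 0.752 -0.014
outer loop
vertex 0.857 0.818 -0.879
vertex 1.423 1.348 0.934
vertex 1.877 1.727 -0.087
endloop
endfacet
facet normal 0.646 0.576 0.501
outer loop
vertex 1.877 1.727 -0.087
vertex 2.603 0.002 0.959
vertex 3.057 0.382 -0.062
endloop
endfacet
facet normal 0.646 0.576 0.501
outer loop
vertex 1.423 1.348 0.934
vertex 2.603 0.002 0.959
vertex 1.877 1.727 -0.087
endloop
endfacet
facet normal -0.509 0.860 0.026
outer loop
vertex -4.071 -0.819 -1.954
vertex -2.794 -0.052 -2.301
vertex -4.517 -1.02 -4.037
endloop
endfacet
facet normal -0.835 -0.502 0.227
outer loop
vertex -3.706 -2.388 -4.079
vertex -4.071 -0.819 -1.954
vertex -4.517 -1.02 -4.037
endloop
endfacet
facet normal -0.509 0.860 0.026
outer loop
vertex -4.517 -1.02 -4.037
vertex -2.794 -0.052 -2.301
vertex -3.239 -0.253 -4.385
endloop
endfacet
facet normal -0.209 -0.094 -0.973
outer loop
vertex -3.239 -0.253 -4.385
vertex -3.706 -2.388 -4.079
vertex -4.517 -1.02 -4.037
endloop
endfacet
facet normal 0.208 0.094 0.974
outer loop
vertex -4.071 -0.819 -1.954
vertex -1.983 -1.42 -2.343
vertex -2.794 -0.052 -2.301
endloop
endfacet
facet normal -0.835 -0.501 0.227
outer loop
vertex -3.261 -2.187 -1.995
vertex -4.071 -0.819 -1.954
vertex -3.706 -2.388 -4.079
endloop
endfacet
facet normal 0.208 0.094 0.973
outer loop
vertex -3.261 -2.187 -1.995
vertex -1.983 -1.42 -2.343
vertex -4.071 -0.819 -1.954
endloop
endfacet
facet normal 0.835 0.502 -0.227
outer loop
vertex -2.794 -0.052 -2.301
vertex -1.983 -1.42 -2.343
vertex -3.239 -0.253 -4.385
endloop
endfacet
facet normal -0.208 -0.094 -0.974
outer loop
vertex -2.429 -1.621 -4.426
vertex -3.706 -2.388 -4.079
vertex -3.239 -0.253 -4.385
endloop
endfacet
facet normal 0.835 0.501 -0.227
outer loop
vertex -3.239 -0.253 -4.385
vertex -1.983 -1.42 -2.343
vertex -2.429 -1.621 -4.426
endloop
endfacet
facet normal 0.510 -0.860 -0.026
outer loop
vertex -2.429 -1.621 -4.426
vertex -3.261 -2.187 -1.995
vertex -3.706 -2.388 -4.079
endloop
endfacet
facet normal 0.509 -0.860 -0.026
outer loop
vertex -1.983 -1.42 -2.343
vertex -3.261 -2.187 -1.995
vertex -2.429 -1.621 -4.426
endloop
endfacet

endsolid


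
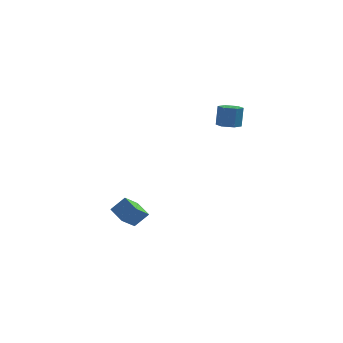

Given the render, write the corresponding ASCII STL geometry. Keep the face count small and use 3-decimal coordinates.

solid 
facet normal -0.433 -0.689 0.581
outer loop
vertex -3.177 -3.163 -2.33
vertex -3.876 -2.359 -1.897
vertex -3.895 -3.369 -3.109
endloop
endfacet
facet normal 0.609 -0.698 -0.377
outer loop
vertex -3.364 -2.521 -3.823
vertex -3.177 -3.163 -2.33
vertex -3.895 -3.369 -3.109
endloop
endfacet
facet normal -0.432 -0.689 0.581
outer loop
vertex -3.895 -3.369 -3.109
vertex -3.876 -2.359 -1.897
vertex -4.595 -2.565 -2.676
endloop
endfacet
facet normal -0.666 -0.191 -0.722
outer loop
vertex -4.595 -2.565 -2.676
vertex -3.364 -2.521 -3.823
vertex -3.895 -3.369 -3.109
endloop
endfacet
facet normal 0.666 0.190 0.721
outer loop
vertex -3.177 -3.163 -2.33
vertex -3.345 -1.511 -2.611
vertex -3.876 -2.359 -1.897
endloop
endfacet
facet normal 0.608 -0.699 -0.377
outer loop
vertex -2.645 -2.315 -3.044
vertex -3.177 -3.163 -2.33
vertex -3.364 -2.521 -3.823
endloop
endfacet
facet normal 0.665 0.190 0.722
outer loop
vertex -2.645 -2.315 -3.044
vertex -3.345 -1.511 -2.611
vertex -3.177 -3.163 -2.33
endloop
endfacet
facet normal -0.608 0.698 0.377
outer loop
vertex -3.876 -2.359 -1.897
vertex -3.345 -1.511 -2.611
vertex -4.595 -2.565 -2.676
endloop
endfacet
facet normal -0.666 -0.190 -0.722
outer loop
vertex -4.063 -1.717 -3.39
vertex -3.364 -2.521 -3.823
vertex -4.595 -2.565 -2.676
endloop
endfacet
facet normal -0.609 0.699 0.376
outer loop
vertex -4.595 -2.565 -2.676
vertex -3.345 -1.511 -2.611
vertex -4.063 -1.717 -3.39
endloop
endfacet
facet normal 0.432 0.689 -0.581
outer loop
vertex -4.063 -1.717 -3.39
vertex -2.645 -2.315 -3.044
vertex -3.364 -2.521 -3.823
endloop
endfacet
facet normal 0.433 0.689 -0.581
outer loop
vertex -3.345 -1.511 -2.611
vertex -2.645 -2.315 -3.044
vertex -4.063 -1.717 -3.39
endloop
endfacet
facet normal -0.060 -0.164 -0.985
outer loop
vertex 2.042 -2.162 3.318
vertex 1.393 -2.17 3.359
vertex 1.705 -1.611 3.247
endloop
endfacet
facet normal 0.853 0.504 -0.136
outer loop
vertex 2.042 -2.162 3.318
vertex 1.705 -1.611 3.247
vertex 2.115 -1.962 4.52
endloop
endfacet
facet normal 0.854 0.503 -0.136
outer loop
vertex 2.115 -1.962 4.52
vertex 1.705 -1.611 3.247
vertex 1.779 -1.411 4.448
endloop
endfacet
facet normal 0.060 0.165 0.984
outer loop
vertex 2.115 -1.962 4.52
vertex 1.779 -1.411 4.448
vertex 1.467 -1.97 4.561
endloop
endfacet
facet normal -0.060 -0.164 -0.985
outer loop
vertex 1.705 -1.611 3.247
vertex 1.393 -2.17 3.359
vertex 1.057 -1.619 3.288
endloop
endfacet
facet normal -0.022 0.986 -0.163
outer loop
vertex 1.705 -1.611 3.247
vertex 1.057 -1.619 3.288
vertex 1.779 -1.411 4.448
endloop
endfacet
facet normal -0.022 0.986 -0.163
outer loop
vertex 1.779 -1.411 4.448
vertex 1.057 -1.619 3.288
vertex 1.13 -1.419 4.489
endloop
endfacet
facet normal 0.060 0.165 0.984
outer loop
vertex 1.779 -1.411 4.448
vertex 1.13 -1.419 4.489
vertex 1.467 -1.97 4.561
endloop
endfacet
facet normal -0.060 -0.164 -0.985
outer loop
vertex 1.057 -1.619 3.288
vertex 1.393 -2.17 3.359
vertex 0.745 -2.178 3.4
endloop
endfacet
facet normal -0.875 0.483 -0.027
outer loop
vertex 1.057 -1.619 3.288
vertex 0.745 -2.178 3.4
vertex 1.13 -1.419 4.489
endloop
endfacet
facet normal -0.875 0.483 -0.027
outer loop
vertex 1.13 -1.419 4.489
vertex 0.745 -2.178 3.4
vertex 0.818 -1.978 4.602
endloop
endfacet
facet normal 0.060 0.165 0.984
outer loop
vertex 1.13 -1.419 4.489
vertex 0.818 -1.978 4.602
vertex 1.467 -1.97 4.561
endloop
endfacet
facet normal -0.060 -0.165 -0.984
outer loop
vertex 0.745 -2.178 3.4
vertex 1.393 -2.17 3.359
vertex 1.081 -2.729 3.472
endloop
endfacet
facet normal -0.854 -0.503 0.136
outer loop
vertex 0.745 -2.178 3.4
vertex 1.081 -2.729 3.472
vertex 0.818 -1.978 4.602
endloop
endfacet
facet normal -0.853 -0.504 0.136
outer loop
vertex 0.818 -1.978 4.602
vertex 1.081 -2.729 3.472
vertex 1.155 -2.529 4.673
endloop
endfacet
facet normal 0.060 0.164 0.985
outer loop
vertex 0.818 -1.978 4.602
vertex 1.155 -2.529 4.673
vertex 1.467 -1.97 4.561
endloop
endfacet
facet normal -0.060 -0.165 -0.984
outer loop
vertex 1.081 -2.729 3.472
vertex 1.393 -2.17 3.359
vertex 1.73 -2.721 3.431
endloop
endfacet
facet normal 0.022 -0.986 0.163
outer loop
vertex 1.081 -2.729 3.472
vertex 1.73 -2.721 3.431
vertex 1.155 -2.529 4.673
endloop
endfacet
facet normal 0.022 -0.986 0.163
outer loop
vertex 1.155 -2.529 4.673
vertex 1.73 -2.721 3.431
vertex 1.803 -2.521 4.632
endloop
endfacet
facet normal 0.060 0.164 0.985
outer loop
vertex 1.155 -2.529 4.673
vertex 1.803 -2.521 4.632
vertex 1.467 -1.97 4.561
endloop
endfacet
facet normal -0.060 -0.165 -0.984
outer loop
vertex 1.73 -2.721 3.431
vertex 1.393 -2.17 3.359
vertex 2.042 -2.162 3.318
endloop
endfacet
facet normal 0.875 -0.483 0.027
outer loop
vertex 1.73 -2.721 3.431
vertex 2.042 -2.162 3.318
vertex 1.803 -2.521 4.632
endloop
endfacet
facet normal 0.875 -0.483 0.027
outer loop
vertex 1.803 -2.521 4.632
vertex 2.042 -2.162 3.318
vertex 2.115 -1.962 4.52
endloop
endfacet
facet normal 0.060 0.164 0.985
outer loop
vertex 1.803 -2.521 4.632
vertex 2.115 -1.962 4.52
vertex 1.467 -1.97 4.561
endloop
endfacet

endsolid


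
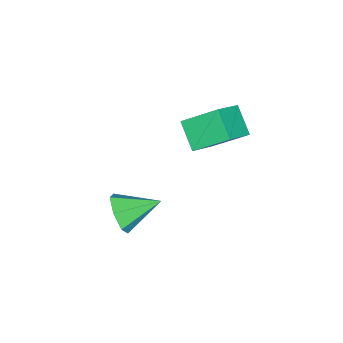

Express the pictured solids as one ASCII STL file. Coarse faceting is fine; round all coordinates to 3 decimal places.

solid 
facet normal -0.847 0.118 -0.519
outer loop
vertex -2.753 2.434 1.208
vertex -2.065 3.379 0.299
vertex -2.261 0.988 0.077
endloop
endfacet
facet normal -0.465 -0.638 0.614
outer loop
vertex -0.915 0.801 0.901
vertex -2.753 2.434 1.208
vertex -2.261 0.988 0.077
endloop
endfacet
facet normal -0.847 0.118 -0.518
outer loop
vertex -2.261 0.988 0.077
vertex -2.065 3.379 0.299
vertex -1.574 1.933 -0.832
endloop
endfacet
facet normal 0.259 -0.761 -0.595
outer loop
vertex -1.574 1.933 -0.832
vertex -0.915 0.801 0.901
vertex -2.261 0.988 0.077
endloop
endfacet
facet normal -0.259 0.761 0.595
outer loop
vertex -2.753 2.434 1.208
vertex -0.719 3.192 1.123
vertex -2.065 3.379 0.299
endloop
endfacet
facet normal -0.464 -0.638 0.614
outer loop
vertex -1.406 2.247 2.032
vertex -2.753 2.434 1.208
vertex -0.915 0.801 0.901
endloop
endfacet
facet normal -0.259 0.761 0.595
outer loop
vertex -1.406 2.247 2.032
vertex -0.719 3.192 1.123
vertex -2.753 2.434 1.208
endloop
endfacet
facet normal 0.465 0.638 -0.614
outer loop
vertex -2.065 3.379 0.299
vertex -0.719 3.192 1.123
vertex -1.574 1.933 -0.832
endloop
endfacet
facet normal 0.259 -0.761 -0.595
outer loop
vertex -0.227 1.746 -0.008
vertex -0.915 0.801 0.901
vertex -1.574 1.933 -0.832
endloop
endfacet
facet normal 0.464 0.638 -0.614
outer loop
vertex -1.574 1.933 -0.832
vertex -0.719 3.192 1.123
vertex -0.227 1.746 -0.008
endloop
endfacet
facet normal 0.847 -0.118 0.518
outer loop
vertex -0.227 1.746 -0.008
vertex -1.406 2.247 2.032
vertex -0.915 0.801 0.901
endloop
endfacet
facet normal 0.847 -0.117 0.518
outer loop
vertex -0.719 3.192 1.123
vertex -1.406 2.247 2.032
vertex -0.227 1.746 -0.008
endloop
endfacet
facet normal 0.561 -0.747 -0.358
outer loop
vertex 2.072 0.024 -4.619
vertex 1.711 -0.595 -3.893
vertex 1.339 -0.427 -4.827
endloop
endfacet
facet normal -0.254 0.714 -0.652
outer loop
vertex 2.072 0.024 -4.619
vertex 1.339 -0.427 -4.827
vertex 0.669 0.795 -3.227
endloop
endfacet
facet normal 0.560 -0.747 -0.358
outer loop
vertex 1.339 -0.427 -4.827
vertex 1.711 -0.595 -3.893
vertex 0.886 -1.004 -4.331
endloop
endfacet
facet normal -0.832 0.214 -0.512
outer loop
vertex 1.339 -0.427 -4.827
vertex 0.886 -1.004 -4.331
vertex 0.669 0.795 -3.227
endloop
endfacet
facet normal 0.560 -0.747 -0.358
outer loop
vertex 0.886 -1.004 -4.331
vertex 1.711 -0.595 -3.893
vertex 1.055 -1.273 -3.505
endloop
endfacet
facet normal -0.971 -0.199 0.134
outer loop
vertex 0.886 -1.004 -4.331
vertex 1.055 -1.273 -3.505
vertex 0.669 0.795 -3.227
endloop
endfacet
facet normal 0.561 -0.747 -0.357
outer loop
vertex 1.055 -1.273 -3.505
vertex 1.711 -0.595 -3.893
vertex 1.718 -1.031 -2.971
endloop
endfacet
facet normal -0.565 -0.213 0.797
outer loop
vertex 1.055 -1.273 -3.505
vertex 1.718 -1.031 -2.971
vertex 0.669 0.795 -3.227
endloop
endfacet
facet normal 0.560 -0.747 -0.358
outer loop
vertex 1.718 -1.031 -2.971
vertex 1.711 -0.595 -3.893
vertex 2.376 -0.461 -3.131
endloop
endfacet
facet normal 0.080 0.183 0.980
outer loop
vertex 1.718 -1.031 -2.971
vertex 2.376 -0.461 -3.131
vertex 0.669 0.795 -3.227
endloop
endfacet
facet normal 0.561 -0.747 -0.358
outer loop
vertex 2.376 -0.461 -3.131
vertex 1.711 -0.595 -3.893
vertex 2.533 0.008 -3.864
endloop
endfacet
facet normal 0.477 0.690 0.544
outer loop
vertex 2.376 -0.461 -3.131
vertex 2.533 0.008 -3.864
vertex 0.669 0.795 -3.227
endloop
endfacet
facet normal 0.560 -0.747 -0.358
outer loop
vertex 2.533 0.008 -3.864
vertex 1.711 -0.595 -3.893
vertex 2.072 0.024 -4.619
endloop
endfacet
facet normal 0.329 0.927 -0.181
outer loop
vertex 2.533 0.008 -3.864
vertex 2.072 0.024 -4.619
vertex 0.669 0.795 -3.227
endloop
endfacet

endsolid


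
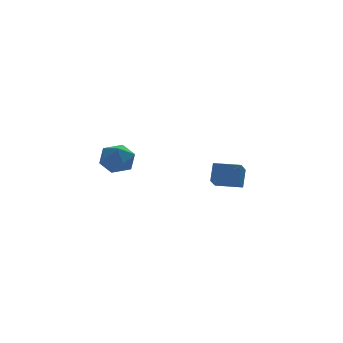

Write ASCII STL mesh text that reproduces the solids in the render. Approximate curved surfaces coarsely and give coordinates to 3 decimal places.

solid 
facet normal -0.327 0.783 -0.529
outer loop
vertex -3.896 0.528 1.682
vertex -4.911 0.494 2.258
vertex -4.029 1.139 2.668
endloop
endfacet
facet normal 0.381 0.808 -0.449
outer loop
vertex -3.896 0.528 1.682
vertex -4.029 1.139 2.668
vertex -3.035 0.56 2.47
endloop
endfacet
facet normal 0.656 0.208 -0.725
outer loop
vertex -3.896 0.528 1.682
vertex -3.035 0.56 2.47
vertex -3.303 -0.444 1.939
endloop
endfacet
facet normal 0.118 -0.186 -0.975
outer loop
vertex -3.896 0.528 1.682
vertex -3.303 -0.444 1.939
vertex -4.462 -0.485 1.807
endloop
endfacet
facet normal -0.491 0.169 -0.855
outer loop
vertex -3.896 0.528 1.682
vertex -4.462 -0.485 1.807
vertex -4.911 0.494 2.258
endloop
endfacet
facet normal 0.524 0.814 0.250
outer loop
vertex -3.035 0.56 2.47
vertex -4.029 1.139 2.668
vertex -3.518 0.545 3.533
endloop
endfacet
facet normal -0.622 0.774 0.121
outer loop
vertex -4.029 1.139 2.668
vertex -4.911 0.494 2.258
vertex -4.677 0.504 3.401
endloop
endfacet
facet normal -0.887 -0.220 -0.406
outer loop
vertex -4.911 0.494 2.258
vertex -4.462 -0.485 1.807
vertex -4.945 -0.5 2.87
endloop
endfacet
facet normal 0.097 -0.793 -0.602
outer loop
vertex -4.462 -0.485 1.807
vertex -3.303 -0.444 1.939
vertex -3.951 -1.079 2.672
endloop
endfacet
facet normal 0.968 -0.154 -0.197
outer loop
vertex -3.303 -0.444 1.939
vertex -3.035 0.56 2.47
vertex -3.069 -0.434 3.082
endloop
endfacet
facet normal -0.118 0.186 0.975
outer loop
vertex -4.084 -0.468 3.658
vertex -3.518 0.545 3.533
vertex -4.677 0.504 3.401
endloop
endfacet
facet normal -0.656 -0.208 0.725
outer loop
vertex -4.084 -0.468 3.658
vertex -4.677 0.504 3.401
vertex -4.945 -0.5 2.87
endloop
endfacet
facet normal -0.381 -0.808 0.449
outer loop
vertex -4.084 -0.468 3.658
vertex -4.945 -0.5 2.87
vertex -3.951 -1.079 2.672
endloop
endfacet
facet normal 0.327 -0.783 0.529
outer loop
vertex -4.084 -0.468 3.658
vertex -3.951 -1.079 2.672
vertex -3.069 -0.434 3.082
endloop
endfacet
facet normal 0.491 -0.169 0.855
outer loop
vertex -4.084 -0.468 3.658
vertex -3.069 -0.434 3.082
vertex -3.518 0.545 3.533
endloop
endfacet
facet normal -0.097 0.793 0.602
outer loop
vertex -4.677 0.504 3.401
vertex -3.518 0.545 3.533
vertex -4.029 1.139 2.668
endloop
endfacet
facet normal -0.968 0.154 0.197
outer loop
vertex -4.945 -0.5 2.87
vertex -4.677 0.504 3.401
vertex -4.911 0.494 2.258
endloop
endfacet
facet normal -0.524 -0.814 -0.250
outer loop
vertex -3.951 -1.079 2.672
vertex -4.945 -0.5 2.87
vertex -4.462 -0.485 1.807
endloop
endfacet
facet normal 0.622 -0.774 -0.121
outer loop
vertex -3.069 -0.434 3.082
vertex -3.951 -1.079 2.672
vertex -3.303 -0.444 1.939
endloop
endfacet
facet normal 0.887 0.220 0.406
outer loop
vertex -3.518 0.545 3.533
vertex -3.069 -0.434 3.082
vertex -3.035 0.56 2.47
endloop
endfacet
facet normal -0.873 0.487 0.015
outer loop
vertex 2.24 2.028 -0.446
vertex 2.611 2.656 0.749
vertex 2.976 3.377 -1.383
endloop
endfacet
facet normal -0.265 -0.448 -0.854
outer loop
vertex 4.469 2.544 -1.409
vertex 2.24 2.028 -0.446
vertex 2.976 3.377 -1.383
endloop
endfacet
facet normal -0.873 0.487 0.015
outer loop
vertex 2.976 3.377 -1.383
vertex 2.611 2.656 0.749
vertex 3.347 4.005 -0.188
endloop
endfacet
facet normal 0.409 0.749 -0.521
outer loop
vertex 3.347 4.005 -0.188
vertex 4.469 2.544 -1.409
vertex 2.976 3.377 -1.383
endloop
endfacet
facet normal -0.409 -0.749 0.521
outer loop
vertex 2.24 2.028 -0.446
vertex 4.104 1.823 0.723
vertex 2.611 2.656 0.749
endloop
endfacet
facet normal -0.265 -0.448 -0.854
outer loop
vertex 3.733 1.195 -0.472
vertex 2.24 2.028 -0.446
vertex 4.469 2.544 -1.409
endloop
endfacet
facet normal -0.409 -0.749 0.521
outer loop
vertex 3.733 1.195 -0.472
vertex 4.104 1.823 0.723
vertex 2.24 2.028 -0.446
endloop
endfacet
facet normal 0.265 0.448 0.854
outer loop
vertex 2.611 2.656 0.749
vertex 4.104 1.823 0.723
vertex 3.347 4.005 -0.188
endloop
endfacet
facet normal 0.409 0.749 -0.521
outer loop
vertex 4.84 3.172 -0.214
vertex 4.469 2.544 -1.409
vertex 3.347 4.005 -0.188
endloop
endfacet
facet normal 0.265 0.448 0.854
outer loop
vertex 3.347 4.005 -0.188
vertex 4.104 1.823 0.723
vertex 4.84 3.172 -0.214
endloop
endfacet
facet normal 0.873 -0.487 -0.015
outer loop
vertex 4.84 3.172 -0.214
vertex 3.733 1.195 -0.472
vertex 4.469 2.544 -1.409
endloop
endfacet
facet normal 0.873 -0.487 -0.015
outer loop
vertex 4.104 1.823 0.723
vertex 3.733 1.195 -0.472
vertex 4.84 3.172 -0.214
endloop
endfacet

endsolid


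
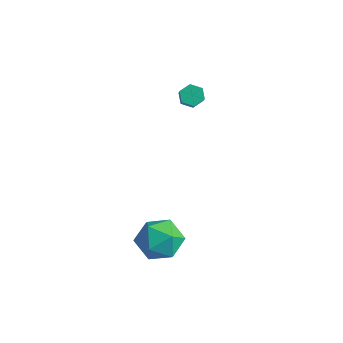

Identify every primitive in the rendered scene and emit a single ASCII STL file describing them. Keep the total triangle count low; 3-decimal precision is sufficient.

solid 
facet normal -0.565 0.472 -0.677
outer loop
vertex -3.559 3.883 1.327
vertex -4.065 3.536 1.507
vertex -3.942 4.095 1.794
endloop
endfacet
facet normal 0.569 0.817 0.095
outer loop
vertex -3.559 3.883 1.327
vertex -3.942 4.095 1.794
vertex -2.588 3.071 2.493
endloop
endfacet
facet normal 0.568 0.817 0.096
outer loop
vertex -2.588 3.071 2.493
vertex -3.942 4.095 1.794
vertex -2.972 3.283 2.959
endloop
endfacet
facet normal 0.563 -0.471 0.679
outer loop
vertex -2.588 3.071 2.493
vertex -2.972 3.283 2.959
vertex -3.095 2.724 2.673
endloop
endfacet
facet normal -0.564 0.472 -0.677
outer loop
vertex -3.942 4.095 1.794
vertex -4.065 3.536 1.507
vertex -4.449 3.747 1.974
endloop
endfacet
facet normal -0.235 0.694 0.680
outer loop
vertex -3.942 4.095 1.794
vertex -4.449 3.747 1.974
vertex -2.972 3.283 2.959
endloop
endfacet
facet normal -0.235 0.695 0.680
outer loop
vertex -2.972 3.283 2.959
vertex -4.449 3.747 1.974
vertex -3.478 2.936 3.139
endloop
endfacet
facet normal 0.564 -0.471 0.678
outer loop
vertex -2.972 3.283 2.959
vertex -3.478 2.936 3.139
vertex -3.095 2.724 2.673
endloop
endfacet
facet normal -0.564 0.473 -0.677
outer loop
vertex -4.449 3.747 1.974
vertex -4.065 3.536 1.507
vertex -4.572 3.189 1.687
endloop
endfacet
facet normal -0.803 -0.123 0.583
outer loop
vertex -4.449 3.747 1.974
vertex -4.572 3.189 1.687
vertex -3.478 2.936 3.139
endloop
endfacet
facet normal -0.803 -0.122 0.584
outer loop
vertex -3.478 2.936 3.139
vertex -4.572 3.189 1.687
vertex -3.601 2.377 2.853
endloop
endfacet
facet normal 0.564 -0.471 0.678
outer loop
vertex -3.478 2.936 3.139
vertex -3.601 2.377 2.853
vertex -3.095 2.724 2.673
endloop
endfacet
facet normal -0.563 0.471 -0.679
outer loop
vertex -4.572 3.189 1.687
vertex -4.065 3.536 1.507
vertex -4.188 2.977 1.221
endloop
endfacet
facet normal -0.568 -0.817 -0.096
outer loop
vertex -4.572 3.189 1.687
vertex -4.188 2.977 1.221
vertex -3.601 2.377 2.853
endloop
endfacet
facet normal -0.569 -0.817 -0.096
outer loop
vertex -3.601 2.377 2.853
vertex -4.188 2.977 1.221
vertex -3.218 2.165 2.386
endloop
endfacet
facet normal 0.565 -0.472 0.677
outer loop
vertex -3.601 2.377 2.853
vertex -3.218 2.165 2.386
vertex -3.095 2.724 2.673
endloop
endfacet
facet normal -0.564 0.471 -0.678
outer loop
vertex -4.188 2.977 1.221
vertex -4.065 3.536 1.507
vertex -3.682 3.324 1.041
endloop
endfacet
facet normal 0.235 -0.695 -0.680
outer loop
vertex -4.188 2.977 1.221
vertex -3.682 3.324 1.041
vertex -3.218 2.165 2.386
endloop
endfacet
facet normal 0.235 -0.695 -0.680
outer loop
vertex -3.218 2.165 2.386
vertex -3.682 3.324 1.041
vertex -2.711 2.513 2.206
endloop
endfacet
facet normal 0.564 -0.472 0.677
outer loop
vertex -3.218 2.165 2.386
vertex -2.711 2.513 2.206
vertex -3.095 2.724 2.673
endloop
endfacet
facet normal -0.564 0.471 -0.678
outer loop
vertex -3.682 3.324 1.041
vertex -4.065 3.536 1.507
vertex -3.559 3.883 1.327
endloop
endfacet
facet normal 0.803 0.122 -0.584
outer loop
vertex -3.682 3.324 1.041
vertex -3.559 3.883 1.327
vertex -2.711 2.513 2.206
endloop
endfacet
facet normal 0.803 0.123 -0.583
outer loop
vertex -2.711 2.513 2.206
vertex -3.559 3.883 1.327
vertex -2.588 3.071 2.493
endloop
endfacet
facet normal 0.564 -0.473 0.677
outer loop
vertex -2.711 2.513 2.206
vertex -2.588 3.071 2.493
vertex -3.095 2.724 2.673
endloop
endfacet
facet normal 0.179 0.859 -0.479
outer loop
vertex 0.943 -2.272 -3.428
vertex 0.178 -1.673 -2.64
vertex 1.396 -1.777 -2.372
endloop
endfacet
facet normal 0.743 0.424 -0.518
outer loop
vertex 0.943 -2.272 -3.428
vertex 1.396 -1.777 -2.372
vertex 1.779 -2.908 -2.748
endloop
endfacet
facet normal 0.532 -0.184 -0.826
outer loop
vertex 0.943 -2.272 -3.428
vertex 1.779 -2.908 -2.748
vertex 0.798 -3.502 -3.248
endloop
endfacet
facet normal -0.162 -0.124 -0.979
outer loop
vertex 0.943 -2.272 -3.428
vertex 0.798 -3.502 -3.248
vertex -0.191 -2.739 -3.181
endloop
endfacet
facet normal -0.381 0.520 -0.765
outer loop
vertex 0.943 -2.272 -3.428
vertex -0.191 -2.739 -3.181
vertex 0.178 -1.673 -2.64
endloop
endfacet
facet normal 0.951 0.273 0.148
outer loop
vertex 1.779 -2.908 -2.748
vertex 1.396 -1.777 -2.372
vertex 1.531 -2.701 -1.539
endloop
endfacet
facet normal 0.037 0.977 0.210
outer loop
vertex 1.396 -1.777 -2.372
vertex 0.178 -1.673 -2.64
vertex 0.542 -1.938 -1.472
endloop
endfacet
facet normal -0.868 0.428 -0.251
outer loop
vertex 0.178 -1.673 -2.64
vertex -0.191 -2.739 -3.181
vertex -0.439 -2.532 -1.972
endloop
endfacet
facet normal -0.515 -0.614 -0.598
outer loop
vertex -0.191 -2.739 -3.181
vertex 0.798 -3.502 -3.248
vertex -0.056 -3.663 -2.348
endloop
endfacet
facet normal 0.609 -0.711 -0.351
outer loop
vertex 0.798 -3.502 -3.248
vertex 1.779 -2.908 -2.748
vertex 1.162 -3.767 -2.08
endloop
endfacet
facet normal 0.162 0.124 0.979
outer loop
vertex 0.397 -3.168 -1.292
vertex 1.531 -2.701 -1.539
vertex 0.542 -1.938 -1.472
endloop
endfacet
facet normal -0.532 0.184 0.826
outer loop
vertex 0.397 -3.168 -1.292
vertex 0.542 -1.938 -1.472
vertex -0.439 -2.532 -1.972
endloop
endfacet
facet normal -0.743 -0.424 0.518
outer loop
vertex 0.397 -3.168 -1.292
vertex -0.439 -2.532 -1.972
vertex -0.056 -3.663 -2.348
endloop
endfacet
facet normal -0.179 -0.859 0.479
outer loop
vertex 0.397 -3.168 -1.292
vertex -0.056 -3.663 -2.348
vertex 1.162 -3.767 -2.08
endloop
endfacet
facet normal 0.381 -0.520 0.765
outer loop
vertex 0.397 -3.168 -1.292
vertex 1.162 -3.767 -2.08
vertex 1.531 -2.701 -1.539
endloop
endfacet
facet normal 0.515 0.614 0.598
outer loop
vertex 0.542 -1.938 -1.472
vertex 1.531 -2.701 -1.539
vertex 1.396 -1.777 -2.372
endloop
endfacet
facet normal -0.609 0.711 0.351
outer loop
vertex -0.439 -2.532 -1.972
vertex 0.542 -1.938 -1.472
vertex 0.178 -1.673 -2.64
endloop
endfacet
facet normal -0.951 -0.273 -0.148
outer loop
vertex -0.056 -3.663 -2.348
vertex -0.439 -2.532 -1.972
vertex -0.191 -2.739 -3.181
endloop
endfacet
facet normal -0.037 -0.977 -0.210
outer loop
vertex 1.162 -3.767 -2.08
vertex -0.056 -3.663 -2.348
vertex 0.798 -3.502 -3.248
endloop
endfacet
facet normal 0.868 -0.428 0.251
outer loop
vertex 1.531 -2.701 -1.539
vertex 1.162 -3.767 -2.08
vertex 1.779 -2.908 -2.748
endloop
endfacet

endsolid


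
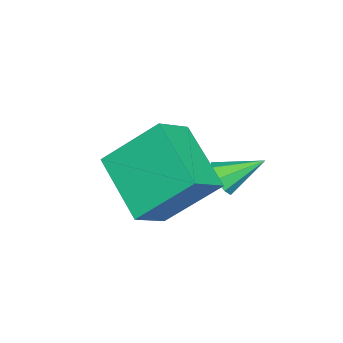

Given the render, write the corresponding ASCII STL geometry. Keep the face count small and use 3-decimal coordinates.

solid 
facet normal -0.573 -0.658 0.489
outer loop
vertex 2.681 -0.248 0.494
vertex 2.276 1.16 1.914
vertex 1.679 0.132 -0.168
endloop
endfacet
facet normal 0.198 -0.690 -0.696
outer loop
vertex 2.904 1.54 -1.214
vertex 2.681 -0.248 0.494
vertex 1.679 0.132 -0.168
endloop
endfacet
facet normal -0.572 -0.658 0.489
outer loop
vertex 1.679 0.132 -0.168
vertex 2.276 1.16 1.914
vertex 1.274 1.539 1.252
endloop
endfacet
facet normal -0.795 0.302 -0.526
outer loop
vertex 1.274 1.539 1.252
vertex 2.904 1.54 -1.214
vertex 1.679 0.132 -0.168
endloop
endfacet
facet normal 0.795 -0.301 0.526
outer loop
vertex 2.681 -0.248 0.494
vertex 3.501 2.568 0.868
vertex 2.276 1.16 1.914
endloop
endfacet
facet normal 0.199 -0.690 -0.696
outer loop
vertex 3.906 1.161 -0.552
vertex 2.681 -0.248 0.494
vertex 2.904 1.54 -1.214
endloop
endfacet
facet normal 0.796 -0.301 0.526
outer loop
vertex 3.906 1.161 -0.552
vertex 3.501 2.568 0.868
vertex 2.681 -0.248 0.494
endloop
endfacet
facet normal -0.199 0.690 0.696
outer loop
vertex 2.276 1.16 1.914
vertex 3.501 2.568 0.868
vertex 1.274 1.539 1.252
endloop
endfacet
facet normal -0.796 0.301 -0.526
outer loop
vertex 2.499 2.948 0.206
vertex 2.904 1.54 -1.214
vertex 1.274 1.539 1.252
endloop
endfacet
facet normal -0.199 0.690 0.696
outer loop
vertex 1.274 1.539 1.252
vertex 3.501 2.568 0.868
vertex 2.499 2.948 0.206
endloop
endfacet
facet normal 0.572 0.658 -0.489
outer loop
vertex 2.499 2.948 0.206
vertex 3.906 1.161 -0.552
vertex 2.904 1.54 -1.214
endloop
endfacet
facet normal 0.573 0.658 -0.489
outer loop
vertex 3.501 2.568 0.868
vertex 3.906 1.161 -0.552
vertex 2.499 2.948 0.206
endloop
endfacet
facet normal 0.369 -0.788 -0.493
outer loop
vertex 0.387 1.838 -0.805
vertex 0.193 2.06 -1.305
vertex 0.686 2.101 -1.002
endloop
endfacet
facet normal 0.455 0.141 0.879
outer loop
vertex 0.387 1.838 -0.805
vertex 0.686 2.101 -1.002
vertex -0.293 3.1 -0.655
endloop
endfacet
facet normal 0.368 -0.789 -0.492
outer loop
vertex 0.686 2.101 -1.002
vertex 0.193 2.06 -1.305
vertex 0.697 2.339 -1.376
endloop
endfacet
facet normal 0.722 0.574 0.386
outer loop
vertex 0.686 2.101 -1.002
vertex 0.697 2.339 -1.376
vertex -0.293 3.1 -0.655
endloop
endfacet
facet normal 0.367 -0.789 -0.493
outer loop
vertex 0.697 2.339 -1.376
vertex 0.193 2.06 -1.305
vertex 0.412 2.414 -1.708
endloop
endfacet
facet normal 0.485 0.845 -0.226
outer loop
vertex 0.697 2.339 -1.376
vertex 0.412 2.414 -1.708
vertex -0.293 3.1 -0.655
endloop
endfacet
facet normal 0.370 -0.788 -0.491
outer loop
vertex 0.412 2.414 -1.708
vertex 0.193 2.06 -1.305
vertex -0.0 2.281 -1.805
endloop
endfacet
facet normal -0.116 0.795 -0.596
outer loop
vertex 0.412 2.414 -1.708
vertex -0.0 2.281 -1.805
vertex -0.293 3.1 -0.655
endloop
endfacet
facet normal 0.370 -0.789 -0.491
outer loop
vertex -0.0 2.281 -1.805
vertex 0.193 2.06 -1.305
vertex -0.299 2.018 -1.608
endloop
endfacet
facet normal -0.733 0.452 -0.509
outer loop
vertex -0.0 2.281 -1.805
vertex -0.299 2.018 -1.608
vertex -0.293 3.1 -0.655
endloop
endfacet
facet normal 0.370 -0.789 -0.491
outer loop
vertex -0.299 2.018 -1.608
vertex 0.193 2.06 -1.305
vertex -0.31 1.78 -1.234
endloop
endfacet
facet normal -1.000 0.020 -0.017
outer loop
vertex -0.299 2.018 -1.608
vertex -0.31 1.78 -1.234
vertex -0.293 3.1 -0.655
endloop
endfacet
facet normal 0.369 -0.788 -0.493
outer loop
vertex -0.31 1.78 -1.234
vertex 0.193 2.06 -1.305
vertex -0.025 1.705 -0.901
endloop
endfacet
facet normal -0.763 -0.252 0.596
outer loop
vertex -0.31 1.78 -1.234
vertex -0.025 1.705 -0.901
vertex -0.293 3.1 -0.655
endloop
endfacet
facet normal 0.369 -0.788 -0.493
outer loop
vertex -0.025 1.705 -0.901
vertex 0.193 2.06 -1.305
vertex 0.387 1.838 -0.805
endloop
endfacet
facet normal -0.160 -0.201 0.966
outer loop
vertex -0.025 1.705 -0.901
vertex 0.387 1.838 -0.805
vertex -0.293 3.1 -0.655
endloop
endfacet

endsolid


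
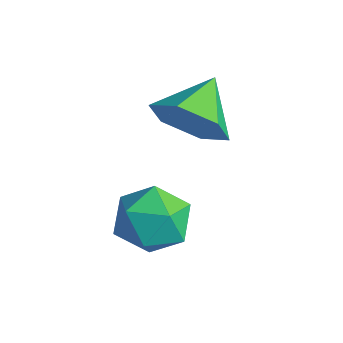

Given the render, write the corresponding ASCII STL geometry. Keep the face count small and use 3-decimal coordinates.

solid 
facet normal 0.414 -0.800 -0.435
outer loop
vertex -2.157 -2.247 -0.98
vertex -2.793 -2.37 -1.359
vertex -2.259 -1.933 -1.654
endloop
endfacet
facet normal 0.548 0.787 0.284
outer loop
vertex -2.157 -2.247 -0.98
vertex -2.259 -1.933 -1.654
vertex -3.227 -1.53 -0.901
endloop
endfacet
facet normal 0.414 -0.799 -0.436
outer loop
vertex -2.259 -1.933 -1.654
vertex -2.793 -2.37 -1.359
vertex -2.895 -2.056 -2.032
endloop
endfacet
facet normal 0.064 0.912 -0.405
outer loop
vertex -2.259 -1.933 -1.654
vertex -2.895 -2.056 -2.032
vertex -3.227 -1.53 -0.901
endloop
endfacet
facet normal 0.414 -0.799 -0.436
outer loop
vertex -2.895 -2.056 -2.032
vertex -2.793 -2.37 -1.359
vertex -3.428 -2.493 -1.737
endloop
endfacet
facet normal -0.701 0.545 -0.459
outer loop
vertex -2.895 -2.056 -2.032
vertex -3.428 -2.493 -1.737
vertex -3.227 -1.53 -0.901
endloop
endfacet
facet normal 0.414 -0.799 -0.436
outer loop
vertex -3.428 -2.493 -1.737
vertex -2.793 -2.37 -1.359
vertex -3.326 -2.807 -1.064
endloop
endfacet
facet normal -0.983 0.054 0.174
outer loop
vertex -3.428 -2.493 -1.737
vertex -3.326 -2.807 -1.064
vertex -3.227 -1.53 -0.901
endloop
endfacet
facet normal 0.415 -0.799 -0.435
outer loop
vertex -3.326 -2.807 -1.064
vertex -2.793 -2.37 -1.359
vertex -2.691 -2.684 -0.685
endloop
endfacet
facet normal -0.501 -0.071 0.863
outer loop
vertex -3.326 -2.807 -1.064
vertex -2.691 -2.684 -0.685
vertex -3.227 -1.53 -0.901
endloop
endfacet
facet normal 0.414 -0.800 -0.435
outer loop
vertex -2.691 -2.684 -0.685
vertex -2.793 -2.37 -1.359
vertex -2.157 -2.247 -0.98
endloop
endfacet
facet normal 0.266 0.295 0.918
outer loop
vertex -2.691 -2.684 -0.685
vertex -2.157 -2.247 -0.98
vertex -3.227 -1.53 -0.901
endloop
endfacet
facet normal -0.797 0.292 0.529
outer loop
vertex -2.488 -3.168 -2.575
vertex -2.629 -3.849 -2.411
vertex -2.205 -3.46 -1.987
endloop
endfacet
facet normal -0.291 0.794 0.534
outer loop
vertex -2.488 -3.168 -2.575
vertex -2.205 -3.46 -1.987
vertex -1.807 -3.035 -2.402
endloop
endfacet
facet normal -0.155 0.978 -0.142
outer loop
vertex -2.488 -3.168 -2.575
vertex -1.807 -3.035 -2.402
vertex -1.985 -3.162 -3.083
endloop
endfacet
facet normal -0.578 0.589 -0.565
outer loop
vertex -2.488 -3.168 -2.575
vertex -1.985 -3.162 -3.083
vertex -2.493 -3.665 -3.088
endloop
endfacet
facet normal -0.975 0.165 -0.151
outer loop
vertex -2.488 -3.168 -2.575
vertex -2.493 -3.665 -3.088
vertex -2.629 -3.849 -2.411
endloop
endfacet
facet normal 0.303 0.505 0.808
outer loop
vertex -1.807 -3.035 -2.402
vertex -2.205 -3.46 -1.987
vertex -1.527 -3.635 -2.132
endloop
endfacet
facet normal -0.518 -0.307 0.799
outer loop
vertex -2.205 -3.46 -1.987
vertex -2.629 -3.849 -2.411
vertex -2.035 -4.138 -2.137
endloop
endfacet
facet normal -0.805 -0.511 -0.301
outer loop
vertex -2.629 -3.849 -2.411
vertex -2.493 -3.665 -3.088
vertex -2.213 -4.265 -2.818
endloop
endfacet
facet normal -0.163 0.174 -0.971
outer loop
vertex -2.493 -3.665 -3.088
vertex -1.985 -3.162 -3.083
vertex -1.815 -3.84 -3.233
endloop
endfacet
facet normal 0.523 0.803 -0.286
outer loop
vertex -1.985 -3.162 -3.083
vertex -1.807 -3.035 -2.402
vertex -1.391 -3.451 -2.809
endloop
endfacet
facet normal 0.578 -0.589 0.565
outer loop
vertex -1.532 -4.132 -2.645
vertex -1.527 -3.635 -2.132
vertex -2.035 -4.138 -2.137
endloop
endfacet
facet normal 0.155 -0.978 0.142
outer loop
vertex -1.532 -4.132 -2.645
vertex -2.035 -4.138 -2.137
vertex -2.213 -4.265 -2.818
endloop
endfacet
facet normal 0.291 -0.794 -0.534
outer loop
vertex -1.532 -4.132 -2.645
vertex -2.213 -4.265 -2.818
vertex -1.815 -3.84 -3.233
endloop
endfacet
facet normal 0.797 -0.292 -0.529
outer loop
vertex -1.532 -4.132 -2.645
vertex -1.815 -3.84 -3.233
vertex -1.391 -3.451 -2.809
endloop
endfacet
facet normal 0.975 -0.165 0.151
outer loop
vertex -1.532 -4.132 -2.645
vertex -1.391 -3.451 -2.809
vertex -1.527 -3.635 -2.132
endloop
endfacet
facet normal 0.163 -0.174 0.971
outer loop
vertex -2.035 -4.138 -2.137
vertex -1.527 -3.635 -2.132
vertex -2.205 -3.46 -1.987
endloop
endfacet
facet normal -0.523 -0.803 0.286
outer loop
vertex -2.213 -4.265 -2.818
vertex -2.035 -4.138 -2.137
vertex -2.629 -3.849 -2.411
endloop
endfacet
facet normal -0.303 -0.505 -0.808
outer loop
vertex -1.815 -3.84 -3.233
vertex -2.213 -4.265 -2.818
vertex -2.493 -3.665 -3.088
endloop
endfacet
facet normal 0.518 0.307 -0.799
outer loop
vertex -1.391 -3.451 -2.809
vertex -1.815 -3.84 -3.233
vertex -1.985 -3.162 -3.083
endloop
endfacet
facet normal 0.805 0.511 0.301
outer loop
vertex -1.527 -3.635 -2.132
vertex -1.391 -3.451 -2.809
vertex -1.807 -3.035 -2.402
endloop
endfacet

endsolid


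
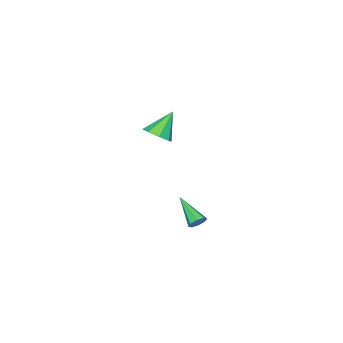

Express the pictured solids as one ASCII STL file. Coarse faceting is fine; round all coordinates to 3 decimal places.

solid 
facet normal 0.646 -0.086 -0.758
outer loop
vertex -2.523 -2.891 2.179
vertex -3.1 -3.534 1.76
vertex -3.012 -2.579 1.727
endloop
endfacet
facet normal 0.074 0.856 0.511
outer loop
vertex -2.523 -2.891 2.179
vertex -3.012 -2.579 1.727
vertex -4.36 -3.366 3.24
endloop
endfacet
facet normal 0.646 -0.086 -0.758
outer loop
vertex -3.012 -2.579 1.727
vertex -3.1 -3.534 1.76
vertex -3.552 -2.826 1.295
endloop
endfacet
facet normal -0.454 0.889 0.058
outer loop
vertex -3.012 -2.579 1.727
vertex -3.552 -2.826 1.295
vertex -4.36 -3.366 3.24
endloop
endfacet
facet normal 0.645 -0.087 -0.759
outer loop
vertex -3.552 -2.826 1.295
vertex -3.1 -3.534 1.76
vertex -3.828 -3.488 1.136
endloop
endfacet
facet normal -0.873 0.423 -0.245
outer loop
vertex -3.552 -2.826 1.295
vertex -3.828 -3.488 1.136
vertex -4.36 -3.366 3.24
endloop
endfacet
facet normal 0.645 -0.086 -0.759
outer loop
vertex -3.828 -3.488 1.136
vertex -3.1 -3.534 1.76
vertex -3.678 -4.177 1.342
endloop
endfacet
facet normal -0.937 -0.270 -0.221
outer loop
vertex -3.828 -3.488 1.136
vertex -3.678 -4.177 1.342
vertex -4.36 -3.366 3.24
endloop
endfacet
facet normal 0.645 -0.086 -0.759
outer loop
vertex -3.678 -4.177 1.342
vertex -3.1 -3.534 1.76
vertex -3.189 -4.489 1.793
endloop
endfacet
facet normal -0.608 -0.785 0.117
outer loop
vertex -3.678 -4.177 1.342
vertex -3.189 -4.489 1.793
vertex -4.36 -3.366 3.24
endloop
endfacet
facet normal 0.646 -0.086 -0.758
outer loop
vertex -3.189 -4.489 1.793
vertex -3.1 -3.534 1.76
vertex -2.649 -4.242 2.225
endloop
endfacet
facet normal -0.081 -0.818 0.569
outer loop
vertex -3.189 -4.489 1.793
vertex -2.649 -4.242 2.225
vertex -4.36 -3.366 3.24
endloop
endfacet
facet normal 0.646 -0.086 -0.758
outer loop
vertex -2.649 -4.242 2.225
vertex -3.1 -3.534 1.76
vertex -2.373 -3.58 2.385
endloop
endfacet
facet normal 0.338 -0.352 0.873
outer loop
vertex -2.649 -4.242 2.225
vertex -2.373 -3.58 2.385
vertex -4.36 -3.366 3.24
endloop
endfacet
facet normal 0.646 -0.086 -0.758
outer loop
vertex -2.373 -3.58 2.385
vertex -3.1 -3.534 1.76
vertex -2.523 -2.891 2.179
endloop
endfacet
facet normal 0.402 0.342 0.849
outer loop
vertex -2.373 -3.58 2.385
vertex -2.523 -2.891 2.179
vertex -4.36 -3.366 3.24
endloop
endfacet
facet normal 0.261 0.818 -0.513
outer loop
vertex 3.528 4.662 1.618
vertex 3.222 4.487 1.183
vertex 3.123 4.802 1.635
endloop
endfacet
facet normal 0.129 0.255 0.958
outer loop
vertex 3.528 4.662 1.618
vertex 3.123 4.802 1.635
vertex 2.698 2.833 2.217
endloop
endfacet
facet normal 0.259 0.818 -0.514
outer loop
vertex 3.123 4.802 1.635
vertex 3.222 4.487 1.183
vertex 2.776 4.756 1.387
endloop
endfacet
facet normal -0.576 0.344 0.742
outer loop
vertex 3.123 4.802 1.635
vertex 2.776 4.756 1.387
vertex 2.698 2.833 2.217
endloop
endfacet
facet normal 0.259 0.818 -0.513
outer loop
vertex 2.776 4.756 1.387
vertex 3.222 4.487 1.183
vertex 2.69 4.553 1.02
endloop
endfacet
facet normal -0.979 0.112 0.168
outer loop
vertex 2.776 4.756 1.387
vertex 2.69 4.553 1.02
vertex 2.698 2.833 2.217
endloop
endfacet
facet normal 0.259 0.819 -0.512
outer loop
vertex 2.69 4.553 1.02
vertex 3.222 4.487 1.183
vertex 2.916 4.311 0.747
endloop
endfacet
facet normal -0.849 -0.305 -0.432
outer loop
vertex 2.69 4.553 1.02
vertex 2.916 4.311 0.747
vertex 2.698 2.833 2.217
endloop
endfacet
facet normal 0.259 0.819 -0.513
outer loop
vertex 2.916 4.311 0.747
vertex 3.222 4.487 1.183
vertex 3.321 4.172 0.73
endloop
endfacet
facet normal -0.257 -0.662 -0.704
outer loop
vertex 2.916 4.311 0.747
vertex 3.321 4.172 0.73
vertex 2.698 2.833 2.217
endloop
endfacet
facet normal 0.260 0.818 -0.512
outer loop
vertex 3.321 4.172 0.73
vertex 3.222 4.487 1.183
vertex 3.668 4.217 0.978
endloop
endfacet
facet normal 0.446 -0.750 -0.488
outer loop
vertex 3.321 4.172 0.73
vertex 3.668 4.217 0.978
vertex 2.698 2.833 2.217
endloop
endfacet
facet normal 0.260 0.819 -0.512
outer loop
vertex 3.668 4.217 0.978
vertex 3.222 4.487 1.183
vertex 3.754 4.42 1.346
endloop
endfacet
facet normal 0.851 -0.518 0.087
outer loop
vertex 3.668 4.217 0.978
vertex 3.754 4.42 1.346
vertex 2.698 2.833 2.217
endloop
endfacet
facet normal 0.260 0.819 -0.512
outer loop
vertex 3.754 4.42 1.346
vertex 3.222 4.487 1.183
vertex 3.528 4.662 1.618
endloop
endfacet
facet normal 0.719 -0.101 0.688
outer loop
vertex 3.754 4.42 1.346
vertex 3.528 4.662 1.618
vertex 2.698 2.833 2.217
endloop
endfacet

endsolid
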